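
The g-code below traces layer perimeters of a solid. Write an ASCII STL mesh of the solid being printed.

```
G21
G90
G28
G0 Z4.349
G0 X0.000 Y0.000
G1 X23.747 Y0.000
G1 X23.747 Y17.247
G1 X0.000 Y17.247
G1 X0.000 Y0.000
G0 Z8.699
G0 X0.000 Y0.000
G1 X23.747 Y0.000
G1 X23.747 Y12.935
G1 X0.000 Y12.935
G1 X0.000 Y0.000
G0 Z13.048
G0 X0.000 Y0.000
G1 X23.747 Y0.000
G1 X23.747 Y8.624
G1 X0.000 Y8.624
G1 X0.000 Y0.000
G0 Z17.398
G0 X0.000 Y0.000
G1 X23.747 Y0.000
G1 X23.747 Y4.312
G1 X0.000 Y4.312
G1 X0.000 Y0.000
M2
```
solid part
  facet normal 0.0000 0.0000 -1.0000
    outer loop
      vertex 23.747 21.559 0.000
      vertex 23.747 0.000 0.000
      vertex 0.000 0.000 0.000
    endloop
  endfacet
  facet normal 0.0000 0.0000 -1.0000
    outer loop
      vertex 0.000 21.559 0.000
      vertex 23.747 21.559 0.000
      vertex 0.000 0.000 0.000
    endloop
  endfacet
  facet normal 0.0000 -1.0000 0.0000
    outer loop
      vertex 0.000 0.000 0.000
      vertex 23.747 0.000 0.000
      vertex 23.747 0.000 21.747
    endloop
  endfacet
  facet normal 0.0000 -1.0000 0.0000
    outer loop
      vertex 0.000 0.000 0.000
      vertex 23.747 0.000 21.747
      vertex 0.000 0.000 21.747
    endloop
  endfacet
  facet normal 0.0000 0.7102 0.7040
    outer loop
      vertex 0.000 0.000 21.747
      vertex 23.747 0.000 21.747
      vertex 23.747 21.559 0.000
    endloop
  endfacet
  facet normal 0.0000 0.7102 0.7040
    outer loop
      vertex 0.000 0.000 21.747
      vertex 23.747 21.559 0.000
      vertex 0.000 21.559 0.000
    endloop
  endfacet
  facet normal -1.0000 0.0000 0.0000
    outer loop
      vertex 0.000 0.000 21.747
      vertex 0.000 21.559 0.000
      vertex 0.000 0.000 0.000
    endloop
  endfacet
  facet normal 1.0000 0.0000 0.0000
    outer loop
      vertex 23.747 0.000 0.000
      vertex 23.747 21.559 0.000
      vertex 23.747 0.000 21.747
    endloop
  endfacet
endsolid part

The G0 Z moves step by Δz≈4.349 mm. The G1 loops shrink linearly with z, so the solid tapers from its base footprint up to z≈21.7. Closing with a flat bottom cap and the tapered top and triangulating gives 8 facets — a wedge (ramp): 23.7 × 21.6 mm base, rising to 21.7 mm along the y=0 edge and sloping linearly to z=0 at y=21.6.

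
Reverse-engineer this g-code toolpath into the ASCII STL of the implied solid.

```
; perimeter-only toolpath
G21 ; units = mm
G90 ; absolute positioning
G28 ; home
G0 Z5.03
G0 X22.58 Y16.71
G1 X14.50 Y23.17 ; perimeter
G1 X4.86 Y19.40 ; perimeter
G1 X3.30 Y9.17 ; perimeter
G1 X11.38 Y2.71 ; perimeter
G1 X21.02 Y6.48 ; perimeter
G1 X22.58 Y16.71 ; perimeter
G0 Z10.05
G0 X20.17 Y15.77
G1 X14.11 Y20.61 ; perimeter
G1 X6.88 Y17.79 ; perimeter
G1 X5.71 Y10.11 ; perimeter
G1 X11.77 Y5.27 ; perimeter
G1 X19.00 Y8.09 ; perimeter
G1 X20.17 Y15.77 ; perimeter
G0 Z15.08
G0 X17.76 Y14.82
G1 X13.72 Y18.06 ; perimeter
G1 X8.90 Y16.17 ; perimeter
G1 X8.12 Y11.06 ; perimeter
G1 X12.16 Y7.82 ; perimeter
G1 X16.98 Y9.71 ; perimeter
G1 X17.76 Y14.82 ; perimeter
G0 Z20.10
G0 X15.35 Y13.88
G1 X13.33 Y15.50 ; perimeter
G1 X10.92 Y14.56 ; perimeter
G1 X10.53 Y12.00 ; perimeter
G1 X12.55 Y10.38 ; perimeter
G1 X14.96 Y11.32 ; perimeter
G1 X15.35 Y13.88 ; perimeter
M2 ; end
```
solid part
  facet normal 0.0000 0.0000 -1.0000
    outer loop
      vertex 2.84 21.02 0.00
      vertex 14.89 25.73 0.00
      vertex 24.99 17.65 0.00
    endloop
  endfacet
  facet normal 0.0000 0.0000 -1.0000
    outer loop
      vertex 0.89 8.23 0.00
      vertex 2.84 21.02 0.00
      vertex 24.99 17.65 0.00
    endloop
  endfacet
  facet normal 0.0000 0.0000 -1.0000
    outer loop
      vertex 10.99 0.15 0.00
      vertex 0.89 8.23 0.00
      vertex 24.99 17.65 0.00
    endloop
  endfacet
  facet normal 0.0000 0.0000 -1.0000
    outer loop
      vertex 23.04 4.86 0.00
      vertex 10.99 0.15 0.00
      vertex 24.99 17.65 0.00
    endloop
  endfacet
  facet normal 0.5705 0.7132 0.4072
    outer loop
      vertex 24.99 17.65 0.00
      vertex 14.89 25.73 0.00
      vertex 12.94 12.94 25.13
    endloop
  endfacet
  facet normal -0.3325 0.8507 0.4072
    outer loop
      vertex 14.89 25.73 0.00
      vertex 2.84 21.02 0.00
      vertex 12.94 12.94 25.13
    endloop
  endfacet
  facet normal -0.9029 0.1377 0.4072
    outer loop
      vertex 2.84 21.02 0.00
      vertex 0.89 8.23 0.00
      vertex 12.94 12.94 25.13
    endloop
  endfacet
  facet normal -0.5705 -0.7132 0.4072
    outer loop
      vertex 0.89 8.23 0.00
      vertex 10.99 0.15 0.00
      vertex 12.94 12.94 25.13
    endloop
  endfacet
  facet normal 0.3325 -0.8507 0.4072
    outer loop
      vertex 10.99 0.15 0.00
      vertex 23.04 4.86 0.00
      vertex 12.94 12.94 25.13
    endloop
  endfacet
  facet normal 0.9029 -0.1377 0.4072
    outer loop
      vertex 23.04 4.86 0.00
      vertex 24.99 17.65 0.00
      vertex 12.94 12.94 25.13
    endloop
  endfacet
endsolid part

The G0 Z moves step by Δz≈5.03 mm. The G1 loops shrink linearly with z, so the solid tapers from its base footprint up to z≈25.1. Closing with a flat bottom cap and the tapered top and triangulating gives 10 facets — a regular 6-sided pyramid, base circumscribed radius ≈ 12.9 mm, apex at z ≈ 25.1 mm.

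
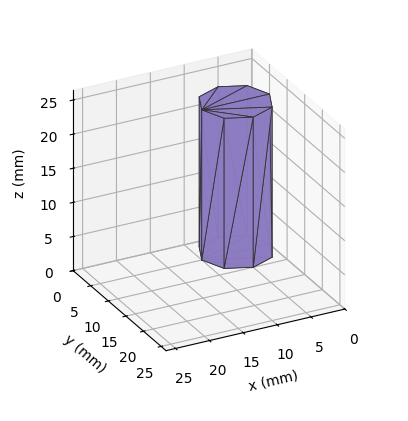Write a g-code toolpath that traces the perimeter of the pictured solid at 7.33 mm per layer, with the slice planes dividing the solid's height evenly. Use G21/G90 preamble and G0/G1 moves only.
Reading the render: the shape is a regular 8-sided prism (a cylinder approximated with 8 flat sides), circumscribed radius ≈ 5 mm, height ≈ 22 mm (dimensions read to the nearest mm from the axis ticks). For the g-code, the solid's height is divided into equal slices at the stated Δz and each level perimeter traced with G1 moves after a G0 lift.

; perimeter-only toolpath
G21 ; units = mm
G90 ; absolute positioning
G28 ; home
; layer 1
G0 Z7.33
G0 X10.00 Y5.00
G1 X8.54 Y8.54
G1 X5.00 Y10.00
G1 X1.46 Y8.54
G1 X0.00 Y5.00
G1 X1.46 Y1.46
G1 X5.00 Y0.00
G1 X8.54 Y1.46
G1 X10.00 Y5.00
; layer 2
G0 Z14.67
G0 X10.00 Y5.00
G1 X8.54 Y8.54
G1 X5.00 Y10.00
G1 X1.46 Y8.54
G1 X0.00 Y5.00
G1 X1.46 Y1.46
G1 X5.00 Y0.00
G1 X8.54 Y1.46
G1 X10.00 Y5.00
; layer 3
G0 Z22.00
G0 X10.00 Y5.00
G1 X8.54 Y8.54
G1 X5.00 Y10.00
G1 X1.46 Y8.54
G1 X0.00 Y5.00
G1 X1.46 Y1.46
G1 X5.00 Y0.00
G1 X8.54 Y1.46
G1 X10.00 Y5.00
M2 ; end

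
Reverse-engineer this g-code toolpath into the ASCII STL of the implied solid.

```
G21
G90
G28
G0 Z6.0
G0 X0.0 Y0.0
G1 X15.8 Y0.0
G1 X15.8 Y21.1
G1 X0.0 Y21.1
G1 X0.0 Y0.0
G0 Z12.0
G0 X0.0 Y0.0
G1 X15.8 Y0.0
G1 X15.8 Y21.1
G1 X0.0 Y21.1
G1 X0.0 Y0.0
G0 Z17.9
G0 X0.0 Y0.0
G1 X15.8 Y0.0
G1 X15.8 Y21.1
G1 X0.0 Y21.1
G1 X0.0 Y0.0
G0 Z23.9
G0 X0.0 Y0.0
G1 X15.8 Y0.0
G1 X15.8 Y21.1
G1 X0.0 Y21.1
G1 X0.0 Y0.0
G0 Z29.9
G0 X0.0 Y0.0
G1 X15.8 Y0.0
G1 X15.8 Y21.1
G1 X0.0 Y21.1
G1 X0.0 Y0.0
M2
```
solid part
  facet normal 0.0000 0.0000 -1.0000
    outer loop
      vertex 15.8 21.1 0.0
      vertex 15.8 0.0 0.0
      vertex 0.0 0.0 0.0
    endloop
  endfacet
  facet normal 0.0000 0.0000 -1.0000
    outer loop
      vertex 0.0 21.1 0.0
      vertex 15.8 21.1 0.0
      vertex 0.0 0.0 0.0
    endloop
  endfacet
  facet normal 0.0000 0.0000 1.0000
    outer loop
      vertex 0.0 0.0 29.9
      vertex 15.8 0.0 29.9
      vertex 15.8 21.1 29.9
    endloop
  endfacet
  facet normal 0.0000 0.0000 1.0000
    outer loop
      vertex 0.0 0.0 29.9
      vertex 15.8 21.1 29.9
      vertex 0.0 21.1 29.9
    endloop
  endfacet
  facet normal 0.0000 -1.0000 0.0000
    outer loop
      vertex 0.0 0.0 0.0
      vertex 15.8 0.0 0.0
      vertex 15.8 0.0 29.9
    endloop
  endfacet
  facet normal 0.0000 -1.0000 0.0000
    outer loop
      vertex 0.0 0.0 0.0
      vertex 15.8 0.0 29.9
      vertex 0.0 0.0 29.9
    endloop
  endfacet
  facet normal 0.0000 1.0000 0.0000
    outer loop
      vertex 15.8 21.1 29.9
      vertex 15.8 21.1 0.0
      vertex 0.0 21.1 0.0
    endloop
  endfacet
  facet normal 0.0000 1.0000 0.0000
    outer loop
      vertex 0.0 21.1 29.9
      vertex 15.8 21.1 29.9
      vertex 0.0 21.1 0.0
    endloop
  endfacet
  facet normal -1.0000 0.0000 0.0000
    outer loop
      vertex 0.0 21.1 29.9
      vertex 0.0 21.1 0.0
      vertex 0.0 0.0 0.0
    endloop
  endfacet
  facet normal -1.0000 0.0000 0.0000
    outer loop
      vertex 0.0 0.0 29.9
      vertex 0.0 21.1 29.9
      vertex 0.0 0.0 0.0
    endloop
  endfacet
  facet normal 1.0000 0.0000 0.0000
    outer loop
      vertex 15.8 0.0 0.0
      vertex 15.8 21.1 0.0
      vertex 15.8 21.1 29.9
    endloop
  endfacet
  facet normal 1.0000 0.0000 0.0000
    outer loop
      vertex 15.8 0.0 0.0
      vertex 15.8 21.1 29.9
      vertex 15.8 0.0 29.9
    endloop
  endfacet
endsolid part

The G0 Z moves step by Δz≈6.0 mm. Every layer's G1 loop is the same polygon, so the solid is a straight extrusion of it from z=0 to z≈29.9. Closing with flat bottom and top caps and triangulating gives 12 facets — a rectangular box, roughly 15.8 × 21.1 mm footprint and 29.9 mm tall.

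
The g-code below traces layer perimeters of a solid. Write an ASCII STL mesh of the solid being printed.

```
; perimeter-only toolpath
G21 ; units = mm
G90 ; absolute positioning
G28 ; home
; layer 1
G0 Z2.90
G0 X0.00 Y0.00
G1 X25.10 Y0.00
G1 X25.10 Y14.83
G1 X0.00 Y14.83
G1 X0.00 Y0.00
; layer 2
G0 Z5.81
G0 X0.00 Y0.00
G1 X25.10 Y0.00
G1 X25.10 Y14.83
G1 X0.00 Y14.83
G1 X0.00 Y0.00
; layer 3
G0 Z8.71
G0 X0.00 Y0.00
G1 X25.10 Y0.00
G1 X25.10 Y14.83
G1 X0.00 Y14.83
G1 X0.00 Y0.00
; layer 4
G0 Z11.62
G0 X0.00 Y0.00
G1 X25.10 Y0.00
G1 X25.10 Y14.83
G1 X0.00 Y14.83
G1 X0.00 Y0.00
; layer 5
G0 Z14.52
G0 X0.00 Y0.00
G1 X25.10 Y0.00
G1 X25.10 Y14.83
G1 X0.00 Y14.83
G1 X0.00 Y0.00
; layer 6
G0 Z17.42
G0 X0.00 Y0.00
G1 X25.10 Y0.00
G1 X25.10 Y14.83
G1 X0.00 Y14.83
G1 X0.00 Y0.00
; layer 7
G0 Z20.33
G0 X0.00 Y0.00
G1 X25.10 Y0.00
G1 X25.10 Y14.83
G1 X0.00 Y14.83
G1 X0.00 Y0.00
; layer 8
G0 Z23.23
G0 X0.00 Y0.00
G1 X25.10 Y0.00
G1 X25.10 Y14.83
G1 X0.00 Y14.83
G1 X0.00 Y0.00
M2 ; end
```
solid part
  facet normal 0.0000 0.0000 -1.0000
    outer loop
      vertex 25.10 14.83 0.00
      vertex 25.10 0.00 0.00
      vertex 0.00 0.00 0.00
    endloop
  endfacet
  facet normal 0.0000 0.0000 -1.0000
    outer loop
      vertex 0.00 14.83 0.00
      vertex 25.10 14.83 0.00
      vertex 0.00 0.00 0.00
    endloop
  endfacet
  facet normal 0.0000 0.0000 1.0000
    outer loop
      vertex 0.00 0.00 23.23
      vertex 25.10 0.00 23.23
      vertex 25.10 14.83 23.23
    endloop
  endfacet
  facet normal 0.0000 0.0000 1.0000
    outer loop
      vertex 0.00 0.00 23.23
      vertex 25.10 14.83 23.23
      vertex 0.00 14.83 23.23
    endloop
  endfacet
  facet normal 0.0000 -1.0000 0.0000
    outer loop
      vertex 0.00 0.00 0.00
      vertex 25.10 0.00 0.00
      vertex 25.10 0.00 23.23
    endloop
  endfacet
  facet normal 0.0000 -1.0000 0.0000
    outer loop
      vertex 0.00 0.00 0.00
      vertex 25.10 0.00 23.23
      vertex 0.00 0.00 23.23
    endloop
  endfacet
  facet normal 0.0000 1.0000 0.0000
    outer loop
      vertex 25.10 14.83 23.23
      vertex 25.10 14.83 0.00
      vertex 0.00 14.83 0.00
    endloop
  endfacet
  facet normal 0.0000 1.0000 0.0000
    outer loop
      vertex 0.00 14.83 23.23
      vertex 25.10 14.83 23.23
      vertex 0.00 14.83 0.00
    endloop
  endfacet
  facet normal -1.0000 0.0000 0.0000
    outer loop
      vertex 0.00 14.83 23.23
      vertex 0.00 14.83 0.00
      vertex 0.00 0.00 0.00
    endloop
  endfacet
  facet normal -1.0000 0.0000 0.0000
    outer loop
      vertex 0.00 0.00 23.23
      vertex 0.00 14.83 23.23
      vertex 0.00 0.00 0.00
    endloop
  endfacet
  facet normal 1.0000 0.0000 0.0000
    outer loop
      vertex 25.10 0.00 0.00
      vertex 25.10 14.83 0.00
      vertex 25.10 14.83 23.23
    endloop
  endfacet
  facet normal 1.0000 0.0000 0.0000
    outer loop
      vertex 25.10 0.00 0.00
      vertex 25.10 14.83 23.23
      vertex 25.10 0.00 23.23
    endloop
  endfacet
endsolid part

The G0 Z moves step by Δz≈2.90 mm. Every layer's G1 loop is the same polygon, so the solid is a straight extrusion of it from z=0 to z≈23.2. Closing with flat bottom and top caps and triangulating gives 12 facets — a rectangular box, roughly 25.1 × 14.8 mm footprint and 23.2 mm tall.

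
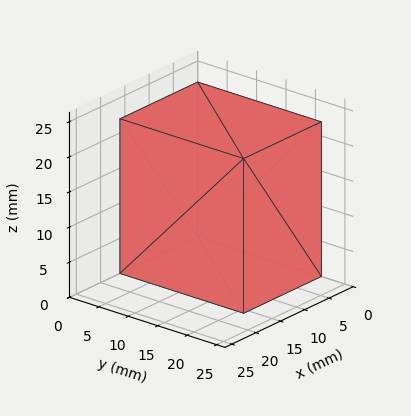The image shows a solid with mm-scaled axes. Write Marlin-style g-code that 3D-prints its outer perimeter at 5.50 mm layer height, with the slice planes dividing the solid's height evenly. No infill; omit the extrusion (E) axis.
Reading the render: the shape is a rectangular box, roughly 16 × 21 mm footprint and 22 mm tall (dimensions read to the nearest mm from the axis ticks). For the g-code, the solid's height is divided into equal slices at the stated Δz and each level perimeter traced with G1 moves after a G0 lift.

; perimeter-only toolpath
G21 ; units = mm
G90 ; absolute positioning
G28 ; home
; layer 1
G0 Z5.50
G0 X0.00 Y0.00
G1 X16.00 Y0.00
G1 X16.00 Y21.00
G1 X0.00 Y21.00
G1 X0.00 Y0.00
; layer 2
G0 Z11.00
G0 X0.00 Y0.00
G1 X16.00 Y0.00
G1 X16.00 Y21.00
G1 X0.00 Y21.00
G1 X0.00 Y0.00
; layer 3
G0 Z16.50
G0 X0.00 Y0.00
G1 X16.00 Y0.00
G1 X16.00 Y21.00
G1 X0.00 Y21.00
G1 X0.00 Y0.00
; layer 4
G0 Z22.00
G0 X0.00 Y0.00
G1 X16.00 Y0.00
G1 X16.00 Y21.00
G1 X0.00 Y21.00
G1 X0.00 Y0.00
M2 ; end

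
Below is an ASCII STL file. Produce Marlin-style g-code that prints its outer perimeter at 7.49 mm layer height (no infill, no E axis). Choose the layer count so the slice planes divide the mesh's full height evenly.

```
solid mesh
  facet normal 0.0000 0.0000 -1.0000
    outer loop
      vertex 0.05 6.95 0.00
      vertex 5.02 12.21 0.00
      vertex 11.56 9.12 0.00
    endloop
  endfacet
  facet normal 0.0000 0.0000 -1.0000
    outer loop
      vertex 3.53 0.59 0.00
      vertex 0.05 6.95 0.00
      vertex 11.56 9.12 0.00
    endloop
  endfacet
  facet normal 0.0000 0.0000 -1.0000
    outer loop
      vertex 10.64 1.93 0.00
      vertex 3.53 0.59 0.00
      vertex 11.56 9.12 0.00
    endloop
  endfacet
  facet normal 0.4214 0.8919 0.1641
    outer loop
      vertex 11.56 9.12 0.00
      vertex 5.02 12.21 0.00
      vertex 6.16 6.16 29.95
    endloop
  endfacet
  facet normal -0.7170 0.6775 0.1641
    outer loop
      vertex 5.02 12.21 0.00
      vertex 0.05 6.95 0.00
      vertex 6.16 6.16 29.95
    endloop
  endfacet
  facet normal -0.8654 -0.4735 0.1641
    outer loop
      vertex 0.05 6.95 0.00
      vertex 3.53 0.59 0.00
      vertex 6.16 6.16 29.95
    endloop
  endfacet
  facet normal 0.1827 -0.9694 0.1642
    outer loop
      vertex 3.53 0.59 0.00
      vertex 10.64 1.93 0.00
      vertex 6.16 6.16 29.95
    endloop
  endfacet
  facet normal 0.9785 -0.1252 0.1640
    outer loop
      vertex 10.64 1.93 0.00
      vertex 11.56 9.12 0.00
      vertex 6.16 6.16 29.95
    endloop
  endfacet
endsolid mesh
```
; perimeter-only toolpath
G21 ; units = mm
G90 ; absolute positioning
G28 ; home
; layer 1
G0 Z7.49
G0 X10.21 Y8.38
G1 X5.30 Y10.70
G1 X1.58 Y6.75
G1 X4.19 Y1.98
G1 X9.52 Y2.99
G1 X10.21 Y8.38
; layer 2
G0 Z14.97
G0 X8.86 Y7.64
G1 X5.59 Y9.19
G1 X3.10 Y6.55
G1 X4.84 Y3.38
G1 X8.40 Y4.04
G1 X8.86 Y7.64
; layer 3
G0 Z22.46
G0 X7.51 Y6.90
G1 X5.88 Y7.67
G1 X4.63 Y6.36
G1 X5.50 Y4.77
G1 X7.28 Y5.10
G1 X7.51 Y6.90
M2 ; end

The solid is a regular 5-sided pyramid, base circumscribed radius ≈ 6.16 mm, apex at z ≈ 29.9 mm. Slicing at Δz = 7.49 mm — 4 equal slices spanning the solid's height, so layer i sits at z = i·h/4 — gives 3 non-empty perimeters. Each is a 5-segment closed polygon; G0 lifts to the layer z and rapids to the start vertex, then G1 traces the edges. The cross-section shrinks linearly with z (the slice at the apex is degenerate and omitted).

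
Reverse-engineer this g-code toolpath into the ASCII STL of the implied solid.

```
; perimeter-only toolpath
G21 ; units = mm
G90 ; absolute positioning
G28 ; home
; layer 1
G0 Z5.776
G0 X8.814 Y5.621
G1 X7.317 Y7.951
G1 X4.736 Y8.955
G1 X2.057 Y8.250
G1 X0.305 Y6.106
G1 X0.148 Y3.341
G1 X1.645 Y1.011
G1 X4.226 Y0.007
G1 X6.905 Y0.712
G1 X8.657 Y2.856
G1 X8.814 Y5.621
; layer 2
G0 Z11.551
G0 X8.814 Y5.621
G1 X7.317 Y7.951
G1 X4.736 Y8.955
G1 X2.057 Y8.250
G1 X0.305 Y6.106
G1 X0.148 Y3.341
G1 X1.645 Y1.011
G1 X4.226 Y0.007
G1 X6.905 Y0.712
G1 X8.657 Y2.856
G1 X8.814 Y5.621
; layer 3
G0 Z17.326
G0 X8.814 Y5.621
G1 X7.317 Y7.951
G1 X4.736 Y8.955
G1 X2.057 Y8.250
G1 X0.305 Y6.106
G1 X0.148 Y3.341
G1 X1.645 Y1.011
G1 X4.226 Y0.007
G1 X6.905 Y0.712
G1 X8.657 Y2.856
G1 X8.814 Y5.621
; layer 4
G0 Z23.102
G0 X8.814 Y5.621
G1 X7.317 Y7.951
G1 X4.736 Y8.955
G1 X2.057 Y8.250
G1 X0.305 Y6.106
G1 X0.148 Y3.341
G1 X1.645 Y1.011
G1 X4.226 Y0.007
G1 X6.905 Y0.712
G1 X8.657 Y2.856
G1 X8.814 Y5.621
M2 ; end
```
solid part
  facet normal 0.0000 0.0000 -1.0000
    outer loop
      vertex 4.736 8.955 0.000
      vertex 7.317 7.951 0.000
      vertex 8.814 5.621 0.000
    endloop
  endfacet
  facet normal 0.0000 0.0000 -1.0000
    outer loop
      vertex 2.057 8.250 0.000
      vertex 4.736 8.955 0.000
      vertex 8.814 5.621 0.000
    endloop
  endfacet
  facet normal 0.0000 0.0000 -1.0000
    outer loop
      vertex 0.305 6.106 0.000
      vertex 2.057 8.250 0.000
      vertex 8.814 5.621 0.000
    endloop
  endfacet
  facet normal 0.0000 0.0000 -1.0000
    outer loop
      vertex 0.148 3.341 0.000
      vertex 0.305 6.106 0.000
      vertex 8.814 5.621 0.000
    endloop
  endfacet
  facet normal 0.0000 0.0000 -1.0000
    outer loop
      vertex 1.645 1.011 0.000
      vertex 0.148 3.341 0.000
      vertex 8.814 5.621 0.000
    endloop
  endfacet
  facet normal 0.0000 0.0000 -1.0000
    outer loop
      vertex 4.226 0.007 0.000
      vertex 1.645 1.011 0.000
      vertex 8.814 5.621 0.000
    endloop
  endfacet
  facet normal 0.0000 0.0000 -1.0000
    outer loop
      vertex 6.905 0.712 0.000
      vertex 4.226 0.007 0.000
      vertex 8.814 5.621 0.000
    endloop
  endfacet
  facet normal 0.0000 0.0000 -1.0000
    outer loop
      vertex 8.657 2.856 0.000
      vertex 6.905 0.712 0.000
      vertex 8.814 5.621 0.000
    endloop
  endfacet
  facet normal 0.0000 0.0000 1.0000
    outer loop
      vertex 8.814 5.621 23.102
      vertex 7.317 7.951 23.102
      vertex 4.736 8.955 23.102
    endloop
  endfacet
  facet normal 0.0000 0.0000 1.0000
    outer loop
      vertex 8.814 5.621 23.102
      vertex 4.736 8.955 23.102
      vertex 2.057 8.250 23.102
    endloop
  endfacet
  facet normal 0.0000 0.0000 1.0000
    outer loop
      vertex 8.814 5.621 23.102
      vertex 2.057 8.250 23.102
      vertex 0.305 6.106 23.102
    endloop
  endfacet
  facet normal 0.0000 0.0000 1.0000
    outer loop
      vertex 8.814 5.621 23.102
      vertex 0.305 6.106 23.102
      vertex 0.148 3.341 23.102
    endloop
  endfacet
  facet normal 0.0000 0.0000 1.0000
    outer loop
      vertex 8.814 5.621 23.102
      vertex 0.148 3.341 23.102
      vertex 1.645 1.011 23.102
    endloop
  endfacet
  facet normal 0.0000 0.0000 1.0000
    outer loop
      vertex 8.814 5.621 23.102
      vertex 1.645 1.011 23.102
      vertex 4.226 0.007 23.102
    endloop
  endfacet
  facet normal 0.0000 0.0000 1.0000
    outer loop
      vertex 8.814 5.621 23.102
      vertex 4.226 0.007 23.102
      vertex 6.905 0.712 23.102
    endloop
  endfacet
  facet normal 0.0000 0.0000 1.0000
    outer loop
      vertex 8.814 5.621 23.102
      vertex 6.905 0.712 23.102
      vertex 8.657 2.856 23.102
    endloop
  endfacet
  facet normal 0.8413 0.5405 0.0000
    outer loop
      vertex 8.814 5.621 0.000
      vertex 7.317 7.951 0.000
      vertex 7.317 7.951 23.102
    endloop
  endfacet
  facet normal 0.8413 0.5405 0.0000
    outer loop
      vertex 8.814 5.621 0.000
      vertex 7.317 7.951 23.102
      vertex 8.814 5.621 23.102
    endloop
  endfacet
  facet normal 0.3625 0.9320 0.0000
    outer loop
      vertex 7.317 7.951 0.000
      vertex 4.736 8.955 0.000
      vertex 4.736 8.955 23.102
    endloop
  endfacet
  facet normal 0.3625 0.9320 0.0000
    outer loop
      vertex 7.317 7.951 0.000
      vertex 4.736 8.955 23.102
      vertex 7.317 7.951 23.102
    endloop
  endfacet
  facet normal -0.2545 0.9671 0.0000
    outer loop
      vertex 4.736 8.955 0.000
      vertex 2.057 8.250 0.000
      vertex 2.057 8.250 23.102
    endloop
  endfacet
  facet normal -0.2545 0.9671 0.0000
    outer loop
      vertex 4.736 8.955 0.000
      vertex 2.057 8.250 23.102
      vertex 4.736 8.955 23.102
    endloop
  endfacet
  facet normal -0.7743 0.6328 0.0000
    outer loop
      vertex 2.057 8.250 0.000
      vertex 0.305 6.106 0.000
      vertex 0.305 6.106 23.102
    endloop
  endfacet
  facet normal -0.7743 0.6328 0.0000
    outer loop
      vertex 2.057 8.250 0.000
      vertex 0.305 6.106 23.102
      vertex 2.057 8.250 23.102
    endloop
  endfacet
  facet normal -0.9984 0.0567 0.0000
    outer loop
      vertex 0.305 6.106 0.000
      vertex 0.148 3.341 0.000
      vertex 0.148 3.341 23.102
    endloop
  endfacet
  facet normal -0.9984 0.0567 0.0000
    outer loop
      vertex 0.305 6.106 0.000
      vertex 0.148 3.341 23.102
      vertex 0.305 6.106 23.102
    endloop
  endfacet
  facet normal -0.8413 -0.5405 0.0000
    outer loop
      vertex 0.148 3.341 0.000
      vertex 1.645 1.011 0.000
      vertex 1.645 1.011 23.102
    endloop
  endfacet
  facet normal -0.8413 -0.5405 0.0000
    outer loop
      vertex 0.148 3.341 0.000
      vertex 1.645 1.011 23.102
      vertex 0.148 3.341 23.102
    endloop
  endfacet
  facet normal -0.3625 -0.9320 0.0000
    outer loop
      vertex 1.645 1.011 0.000
      vertex 4.226 0.007 0.000
      vertex 4.226 0.007 23.102
    endloop
  endfacet
  facet normal -0.3625 -0.9320 0.0000
    outer loop
      vertex 1.645 1.011 0.000
      vertex 4.226 0.007 23.102
      vertex 1.645 1.011 23.102
    endloop
  endfacet
  facet normal 0.2545 -0.9671 0.0000
    outer loop
      vertex 4.226 0.007 0.000
      vertex 6.905 0.712 0.000
      vertex 6.905 0.712 23.102
    endloop
  endfacet
  facet normal 0.2545 -0.9671 0.0000
    outer loop
      vertex 4.226 0.007 0.000
      vertex 6.905 0.712 23.102
      vertex 4.226 0.007 23.102
    endloop
  endfacet
  facet normal 0.7743 -0.6328 0.0000
    outer loop
      vertex 6.905 0.712 0.000
      vertex 8.657 2.856 0.000
      vertex 8.657 2.856 23.102
    endloop
  endfacet
  facet normal 0.7743 -0.6328 0.0000
    outer loop
      vertex 6.905 0.712 0.000
      vertex 8.657 2.856 23.102
      vertex 6.905 0.712 23.102
    endloop
  endfacet
  facet normal 0.9984 -0.0567 0.0000
    outer loop
      vertex 8.657 2.856 0.000
      vertex 8.814 5.621 0.000
      vertex 8.814 5.621 23.102
    endloop
  endfacet
  facet normal 0.9984 -0.0567 0.0000
    outer loop
      vertex 8.657 2.856 0.000
      vertex 8.814 5.621 23.102
      vertex 8.657 2.856 23.102
    endloop
  endfacet
endsolid part

The G0 Z moves step by Δz≈5.776 mm. Every layer's G1 loop is the same polygon, so the solid is a straight extrusion of it from z=0 to z≈23.1. Closing with flat bottom and top caps and triangulating gives 36 facets — a regular 10-sided prism (a cylinder approximated with 10 flat sides), circumscribed radius ≈ 4.48 mm, height ≈ 23.1 mm.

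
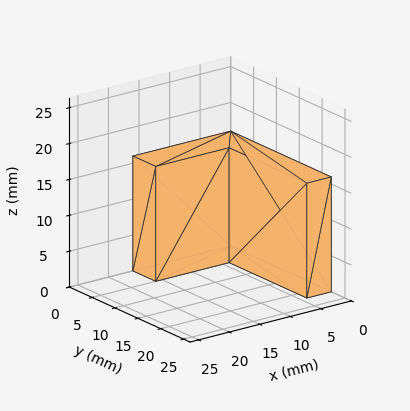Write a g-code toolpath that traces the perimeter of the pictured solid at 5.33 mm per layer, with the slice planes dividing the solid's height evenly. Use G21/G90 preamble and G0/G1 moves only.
Reading the render: the shape is an L-shaped prism: outer 16 × 22 mm, arm thicknesses ≈ 5 mm (horizontal) and 4 mm (vertical), extruded 16 mm in z (dimensions read to the nearest mm from the axis ticks). For the g-code, the solid's height is divided into equal slices at the stated Δz and each level perimeter traced with G1 moves after a G0 lift.

; perimeter-only toolpath
G21 ; units = mm
G90 ; absolute positioning
G28 ; home
; layer 1
G0 Z5.33
G0 X0.00 Y0.00
G1 X16.00 Y0.00
G1 X16.00 Y5.00
G1 X4.00 Y5.00
G1 X4.00 Y22.00
G1 X0.00 Y22.00
G1 X0.00 Y0.00
; layer 2
G0 Z10.67
G0 X0.00 Y0.00
G1 X16.00 Y0.00
G1 X16.00 Y5.00
G1 X4.00 Y5.00
G1 X4.00 Y22.00
G1 X0.00 Y22.00
G1 X0.00 Y0.00
; layer 3
G0 Z16.00
G0 X0.00 Y0.00
G1 X16.00 Y0.00
G1 X16.00 Y5.00
G1 X4.00 Y5.00
G1 X4.00 Y22.00
G1 X0.00 Y22.00
G1 X0.00 Y0.00
M2 ; end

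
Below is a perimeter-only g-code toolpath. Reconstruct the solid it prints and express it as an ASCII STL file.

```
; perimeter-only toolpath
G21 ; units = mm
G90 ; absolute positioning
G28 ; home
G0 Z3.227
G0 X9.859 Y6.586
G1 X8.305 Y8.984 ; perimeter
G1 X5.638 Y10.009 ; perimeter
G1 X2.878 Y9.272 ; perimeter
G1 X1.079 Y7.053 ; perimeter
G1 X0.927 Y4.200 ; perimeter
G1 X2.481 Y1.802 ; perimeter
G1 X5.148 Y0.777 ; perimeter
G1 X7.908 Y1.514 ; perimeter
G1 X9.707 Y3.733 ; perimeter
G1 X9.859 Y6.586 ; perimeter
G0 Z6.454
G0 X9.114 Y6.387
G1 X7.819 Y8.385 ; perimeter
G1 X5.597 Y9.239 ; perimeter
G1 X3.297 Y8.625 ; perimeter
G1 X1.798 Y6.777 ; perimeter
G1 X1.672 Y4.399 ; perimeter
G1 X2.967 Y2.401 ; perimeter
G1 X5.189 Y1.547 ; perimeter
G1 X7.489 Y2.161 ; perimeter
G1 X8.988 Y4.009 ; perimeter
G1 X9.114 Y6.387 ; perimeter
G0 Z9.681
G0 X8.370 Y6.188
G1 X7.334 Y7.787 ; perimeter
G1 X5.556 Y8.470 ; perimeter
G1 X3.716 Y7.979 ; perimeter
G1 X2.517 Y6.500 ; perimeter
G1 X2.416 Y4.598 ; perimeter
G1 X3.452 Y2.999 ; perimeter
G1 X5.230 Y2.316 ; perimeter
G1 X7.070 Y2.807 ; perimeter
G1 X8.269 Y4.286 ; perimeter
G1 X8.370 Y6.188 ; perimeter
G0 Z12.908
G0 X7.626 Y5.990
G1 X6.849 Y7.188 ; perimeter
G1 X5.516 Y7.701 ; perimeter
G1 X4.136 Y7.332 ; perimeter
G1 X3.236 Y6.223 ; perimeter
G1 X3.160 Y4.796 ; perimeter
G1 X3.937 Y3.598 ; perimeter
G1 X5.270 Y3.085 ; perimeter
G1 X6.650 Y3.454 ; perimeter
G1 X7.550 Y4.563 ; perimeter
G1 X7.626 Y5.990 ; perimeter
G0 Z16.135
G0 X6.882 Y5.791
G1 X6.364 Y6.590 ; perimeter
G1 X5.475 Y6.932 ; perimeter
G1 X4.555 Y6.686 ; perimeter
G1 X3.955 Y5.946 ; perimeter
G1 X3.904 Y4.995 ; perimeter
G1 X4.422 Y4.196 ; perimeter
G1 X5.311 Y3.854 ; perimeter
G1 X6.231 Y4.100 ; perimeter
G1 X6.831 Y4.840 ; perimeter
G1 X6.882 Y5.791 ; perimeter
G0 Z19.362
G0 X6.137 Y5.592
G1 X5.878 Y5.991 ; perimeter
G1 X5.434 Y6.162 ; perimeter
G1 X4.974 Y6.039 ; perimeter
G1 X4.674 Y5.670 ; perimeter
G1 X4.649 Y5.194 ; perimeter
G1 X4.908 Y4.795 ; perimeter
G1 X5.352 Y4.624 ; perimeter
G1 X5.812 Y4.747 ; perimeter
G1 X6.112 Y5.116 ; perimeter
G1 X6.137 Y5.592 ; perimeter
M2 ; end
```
solid part
  facet normal 0.0000 0.0000 -1.0000
    outer loop
      vertex 5.679 10.778 0.000
      vertex 8.790 9.582 0.000
      vertex 10.603 6.785 0.000
    endloop
  endfacet
  facet normal 0.0000 0.0000 -1.0000
    outer loop
      vertex 2.459 9.918 0.000
      vertex 5.679 10.778 0.000
      vertex 10.603 6.785 0.000
    endloop
  endfacet
  facet normal 0.0000 0.0000 -1.0000
    outer loop
      vertex 0.360 7.330 0.000
      vertex 2.459 9.918 0.000
      vertex 10.603 6.785 0.000
    endloop
  endfacet
  facet normal 0.0000 0.0000 -1.0000
    outer loop
      vertex 0.183 4.001 0.000
      vertex 0.360 7.330 0.000
      vertex 10.603 6.785 0.000
    endloop
  endfacet
  facet normal 0.0000 0.0000 -1.0000
    outer loop
      vertex 1.996 1.204 0.000
      vertex 0.183 4.001 0.000
      vertex 10.603 6.785 0.000
    endloop
  endfacet
  facet normal 0.0000 0.0000 -1.0000
    outer loop
      vertex 5.107 0.008 0.000
      vertex 1.996 1.204 0.000
      vertex 10.603 6.785 0.000
    endloop
  endfacet
  facet normal 0.0000 0.0000 -1.0000
    outer loop
      vertex 8.327 0.868 0.000
      vertex 5.107 0.008 0.000
      vertex 10.603 6.785 0.000
    endloop
  endfacet
  facet normal 0.0000 0.0000 -1.0000
    outer loop
      vertex 10.426 3.456 0.000
      vertex 8.327 0.868 0.000
      vertex 10.603 6.785 0.000
    endloop
  endfacet
  facet normal 0.8183 0.5304 0.2214
    outer loop
      vertex 10.603 6.785 0.000
      vertex 8.790 9.582 0.000
      vertex 5.393 5.393 22.589
    endloop
  endfacet
  facet normal 0.3499 0.9102 0.2214
    outer loop
      vertex 8.790 9.582 0.000
      vertex 5.679 10.778 0.000
      vertex 5.393 5.393 22.589
    endloop
  endfacet
  facet normal -0.2516 0.9422 0.2214
    outer loop
      vertex 5.679 10.778 0.000
      vertex 2.459 9.918 0.000
      vertex 5.393 5.393 22.589
    endloop
  endfacet
  facet normal -0.7574 0.6143 0.2214
    outer loop
      vertex 2.459 9.918 0.000
      vertex 0.360 7.330 0.000
      vertex 5.393 5.393 22.589
    endloop
  endfacet
  facet normal -0.9738 0.0518 0.2214
    outer loop
      vertex 0.360 7.330 0.000
      vertex 0.183 4.001 0.000
      vertex 5.393 5.393 22.589
    endloop
  endfacet
  facet normal -0.8183 -0.5304 0.2214
    outer loop
      vertex 0.183 4.001 0.000
      vertex 1.996 1.204 0.000
      vertex 5.393 5.393 22.589
    endloop
  endfacet
  facet normal -0.3499 -0.9102 0.2214
    outer loop
      vertex 1.996 1.204 0.000
      vertex 5.107 0.008 0.000
      vertex 5.393 5.393 22.589
    endloop
  endfacet
  facet normal 0.2516 -0.9422 0.2214
    outer loop
      vertex 5.107 0.008 0.000
      vertex 8.327 0.868 0.000
      vertex 5.393 5.393 22.589
    endloop
  endfacet
  facet normal 0.7574 -0.6143 0.2214
    outer loop
      vertex 8.327 0.868 0.000
      vertex 10.426 3.456 0.000
      vertex 5.393 5.393 22.589
    endloop
  endfacet
  facet normal 0.9738 -0.0518 0.2214
    outer loop
      vertex 10.426 3.456 0.000
      vertex 10.603 6.785 0.000
      vertex 5.393 5.393 22.589
    endloop
  endfacet
endsolid part

The G0 Z moves step by Δz≈3.227 mm. The G1 loops shrink linearly with z, so the solid tapers from its base footprint up to z≈22.6. Closing with a flat bottom cap and the tapered top and triangulating gives 18 facets — a regular 10-sided pyramid, base circumscribed radius ≈ 5.39 mm, apex at z ≈ 22.6 mm.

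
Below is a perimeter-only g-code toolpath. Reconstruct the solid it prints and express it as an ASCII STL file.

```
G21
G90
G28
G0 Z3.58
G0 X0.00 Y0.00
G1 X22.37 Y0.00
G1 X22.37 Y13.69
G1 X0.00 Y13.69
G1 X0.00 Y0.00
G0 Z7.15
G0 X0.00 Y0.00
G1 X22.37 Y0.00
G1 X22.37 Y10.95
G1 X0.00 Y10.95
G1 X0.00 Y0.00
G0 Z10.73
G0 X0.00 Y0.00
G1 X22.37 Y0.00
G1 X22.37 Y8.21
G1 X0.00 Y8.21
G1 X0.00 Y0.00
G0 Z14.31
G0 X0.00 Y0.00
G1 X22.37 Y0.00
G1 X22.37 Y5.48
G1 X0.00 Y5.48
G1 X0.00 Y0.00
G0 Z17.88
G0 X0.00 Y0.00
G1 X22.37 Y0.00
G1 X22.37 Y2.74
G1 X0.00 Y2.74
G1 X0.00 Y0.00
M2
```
solid part
  facet normal 0.0000 0.0000 -1.0000
    outer loop
      vertex 22.37 16.43 0.00
      vertex 22.37 0.00 0.00
      vertex 0.00 0.00 0.00
    endloop
  endfacet
  facet normal 0.0000 0.0000 -1.0000
    outer loop
      vertex 0.00 16.43 0.00
      vertex 22.37 16.43 0.00
      vertex 0.00 0.00 0.00
    endloop
  endfacet
  facet normal 0.0000 -1.0000 0.0000
    outer loop
      vertex 0.00 0.00 0.00
      vertex 22.37 0.00 0.00
      vertex 22.37 0.00 21.46
    endloop
  endfacet
  facet normal 0.0000 -1.0000 0.0000
    outer loop
      vertex 0.00 0.00 0.00
      vertex 22.37 0.00 21.46
      vertex 0.00 0.00 21.46
    endloop
  endfacet
  facet normal 0.0000 0.7940 0.6079
    outer loop
      vertex 0.00 0.00 21.46
      vertex 22.37 0.00 21.46
      vertex 22.37 16.43 0.00
    endloop
  endfacet
  facet normal 0.0000 0.7940 0.6079
    outer loop
      vertex 0.00 0.00 21.46
      vertex 22.37 16.43 0.00
      vertex 0.00 16.43 0.00
    endloop
  endfacet
  facet normal -1.0000 0.0000 0.0000
    outer loop
      vertex 0.00 0.00 21.46
      vertex 0.00 16.43 0.00
      vertex 0.00 0.00 0.00
    endloop
  endfacet
  facet normal 1.0000 0.0000 0.0000
    outer loop
      vertex 22.37 0.00 0.00
      vertex 22.37 16.43 0.00
      vertex 22.37 0.00 21.46
    endloop
  endfacet
endsolid part

The G0 Z moves step by Δz≈3.58 mm. The G1 loops shrink linearly with z, so the solid tapers from its base footprint up to z≈21.5. Closing with a flat bottom cap and the tapered top and triangulating gives 8 facets — a wedge (ramp): 22.4 × 16.4 mm base, rising to 21.5 mm along the y=0 edge and sloping linearly to z=0 at y=16.4.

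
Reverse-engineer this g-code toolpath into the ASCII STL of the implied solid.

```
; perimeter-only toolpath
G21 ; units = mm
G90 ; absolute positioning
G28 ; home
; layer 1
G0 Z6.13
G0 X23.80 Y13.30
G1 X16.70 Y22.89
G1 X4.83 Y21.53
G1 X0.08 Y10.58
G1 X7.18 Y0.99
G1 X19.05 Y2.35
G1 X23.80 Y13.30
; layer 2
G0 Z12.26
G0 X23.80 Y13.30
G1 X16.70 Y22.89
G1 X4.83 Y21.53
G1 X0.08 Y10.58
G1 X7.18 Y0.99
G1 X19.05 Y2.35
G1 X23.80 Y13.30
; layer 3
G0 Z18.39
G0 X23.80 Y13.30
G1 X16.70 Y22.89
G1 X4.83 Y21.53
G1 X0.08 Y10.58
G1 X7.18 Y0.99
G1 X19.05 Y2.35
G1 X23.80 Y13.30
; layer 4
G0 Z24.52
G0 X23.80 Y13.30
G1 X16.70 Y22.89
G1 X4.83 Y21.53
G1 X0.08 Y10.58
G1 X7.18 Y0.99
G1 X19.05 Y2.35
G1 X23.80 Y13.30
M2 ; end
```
solid part
  facet normal 0.0000 0.0000 -1.0000
    outer loop
      vertex 4.83 21.53 0.00
      vertex 16.70 22.89 0.00
      vertex 23.80 13.30 0.00
    endloop
  endfacet
  facet normal 0.0000 0.0000 -1.0000
    outer loop
      vertex 0.08 10.58 0.00
      vertex 4.83 21.53 0.00
      vertex 23.80 13.30 0.00
    endloop
  endfacet
  facet normal 0.0000 0.0000 -1.0000
    outer loop
      vertex 7.18 0.99 0.00
      vertex 0.08 10.58 0.00
      vertex 23.80 13.30 0.00
    endloop
  endfacet
  facet normal 0.0000 0.0000 -1.0000
    outer loop
      vertex 19.05 2.35 0.00
      vertex 7.18 0.99 0.00
      vertex 23.80 13.30 0.00
    endloop
  endfacet
  facet normal 0.0000 0.0000 1.0000
    outer loop
      vertex 23.80 13.30 24.52
      vertex 16.70 22.89 24.52
      vertex 4.83 21.53 24.52
    endloop
  endfacet
  facet normal 0.0000 0.0000 1.0000
    outer loop
      vertex 23.80 13.30 24.52
      vertex 4.83 21.53 24.52
      vertex 0.08 10.58 24.52
    endloop
  endfacet
  facet normal 0.0000 0.0000 1.0000
    outer loop
      vertex 23.80 13.30 24.52
      vertex 0.08 10.58 24.52
      vertex 7.18 0.99 24.52
    endloop
  endfacet
  facet normal 0.0000 0.0000 1.0000
    outer loop
      vertex 23.80 13.30 24.52
      vertex 7.18 0.99 24.52
      vertex 19.05 2.35 24.52
    endloop
  endfacet
  facet normal 0.8037 0.5950 0.0000
    outer loop
      vertex 23.80 13.30 0.00
      vertex 16.70 22.89 0.00
      vertex 16.70 22.89 24.52
    endloop
  endfacet
  facet normal 0.8037 0.5950 0.0000
    outer loop
      vertex 23.80 13.30 0.00
      vertex 16.70 22.89 24.52
      vertex 23.80 13.30 24.52
    endloop
  endfacet
  facet normal -0.1138 0.9935 0.0000
    outer loop
      vertex 16.70 22.89 0.00
      vertex 4.83 21.53 0.00
      vertex 4.83 21.53 24.52
    endloop
  endfacet
  facet normal -0.1138 0.9935 0.0000
    outer loop
      vertex 16.70 22.89 0.00
      vertex 4.83 21.53 24.52
      vertex 16.70 22.89 24.52
    endloop
  endfacet
  facet normal -0.9174 0.3980 0.0000
    outer loop
      vertex 4.83 21.53 0.00
      vertex 0.08 10.58 0.00
      vertex 0.08 10.58 24.52
    endloop
  endfacet
  facet normal -0.9174 0.3980 0.0000
    outer loop
      vertex 4.83 21.53 0.00
      vertex 0.08 10.58 24.52
      vertex 4.83 21.53 24.52
    endloop
  endfacet
  facet normal -0.8037 -0.5950 0.0000
    outer loop
      vertex 0.08 10.58 0.00
      vertex 7.18 0.99 0.00
      vertex 7.18 0.99 24.52
    endloop
  endfacet
  facet normal -0.8037 -0.5950 0.0000
    outer loop
      vertex 0.08 10.58 0.00
      vertex 7.18 0.99 24.52
      vertex 0.08 10.58 24.52
    endloop
  endfacet
  facet normal 0.1138 -0.9935 0.0000
    outer loop
      vertex 7.18 0.99 0.00
      vertex 19.05 2.35 0.00
      vertex 19.05 2.35 24.52
    endloop
  endfacet
  facet normal 0.1138 -0.9935 0.0000
    outer loop
      vertex 7.18 0.99 0.00
      vertex 19.05 2.35 24.52
      vertex 7.18 0.99 24.52
    endloop
  endfacet
  facet normal 0.9174 -0.3980 0.0000
    outer loop
      vertex 19.05 2.35 0.00
      vertex 23.80 13.30 0.00
      vertex 23.80 13.30 24.52
    endloop
  endfacet
  facet normal 0.9174 -0.3980 0.0000
    outer loop
      vertex 19.05 2.35 0.00
      vertex 23.80 13.30 24.52
      vertex 19.05 2.35 24.52
    endloop
  endfacet
endsolid part

The G0 Z moves step by Δz≈6.13 mm. Every layer's G1 loop is the same polygon, so the solid is a straight extrusion of it from z=0 to z≈24.5. Closing with flat bottom and top caps and triangulating gives 20 facets — a regular 6-sided prism (a cylinder approximated with 6 flat sides), circumscribed radius ≈ 11.9 mm, height ≈ 24.5 mm.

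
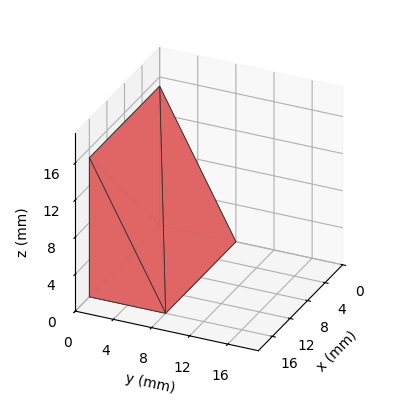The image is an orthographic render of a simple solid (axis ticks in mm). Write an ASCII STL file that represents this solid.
Reading the render: the shape is a wedge (ramp): 16 × 8 mm base, rising to 15 mm along the y=0 edge and sloping linearly to z=0 at y=8 (dimensions read to the nearest mm from the axis ticks). For the STL, each face is triangulated and given an outward normal.

solid part
  facet normal 0.0000 0.0000 -1.0000
    outer loop
      vertex 16.000 8.000 0.000
      vertex 16.000 0.000 0.000
      vertex 0.000 0.000 0.000
    endloop
  endfacet
  facet normal 0.0000 0.0000 -1.0000
    outer loop
      vertex 0.000 8.000 0.000
      vertex 16.000 8.000 0.000
      vertex 0.000 0.000 0.000
    endloop
  endfacet
  facet normal 0.0000 -1.0000 0.0000
    outer loop
      vertex 0.000 0.000 0.000
      vertex 16.000 0.000 0.000
      vertex 16.000 0.000 15.000
    endloop
  endfacet
  facet normal 0.0000 -1.0000 0.0000
    outer loop
      vertex 0.000 0.000 0.000
      vertex 16.000 0.000 15.000
      vertex 0.000 0.000 15.000
    endloop
  endfacet
  facet normal 0.0000 0.8824 0.4706
    outer loop
      vertex 0.000 0.000 15.000
      vertex 16.000 0.000 15.000
      vertex 16.000 8.000 0.000
    endloop
  endfacet
  facet normal 0.0000 0.8824 0.4706
    outer loop
      vertex 0.000 0.000 15.000
      vertex 16.000 8.000 0.000
      vertex 0.000 8.000 0.000
    endloop
  endfacet
  facet normal -1.0000 0.0000 0.0000
    outer loop
      vertex 0.000 0.000 15.000
      vertex 0.000 8.000 0.000
      vertex 0.000 0.000 0.000
    endloop
  endfacet
  facet normal 1.0000 0.0000 0.0000
    outer loop
      vertex 16.000 0.000 0.000
      vertex 16.000 8.000 0.000
      vertex 16.000 0.000 15.000
    endloop
  endfacet
endsolid part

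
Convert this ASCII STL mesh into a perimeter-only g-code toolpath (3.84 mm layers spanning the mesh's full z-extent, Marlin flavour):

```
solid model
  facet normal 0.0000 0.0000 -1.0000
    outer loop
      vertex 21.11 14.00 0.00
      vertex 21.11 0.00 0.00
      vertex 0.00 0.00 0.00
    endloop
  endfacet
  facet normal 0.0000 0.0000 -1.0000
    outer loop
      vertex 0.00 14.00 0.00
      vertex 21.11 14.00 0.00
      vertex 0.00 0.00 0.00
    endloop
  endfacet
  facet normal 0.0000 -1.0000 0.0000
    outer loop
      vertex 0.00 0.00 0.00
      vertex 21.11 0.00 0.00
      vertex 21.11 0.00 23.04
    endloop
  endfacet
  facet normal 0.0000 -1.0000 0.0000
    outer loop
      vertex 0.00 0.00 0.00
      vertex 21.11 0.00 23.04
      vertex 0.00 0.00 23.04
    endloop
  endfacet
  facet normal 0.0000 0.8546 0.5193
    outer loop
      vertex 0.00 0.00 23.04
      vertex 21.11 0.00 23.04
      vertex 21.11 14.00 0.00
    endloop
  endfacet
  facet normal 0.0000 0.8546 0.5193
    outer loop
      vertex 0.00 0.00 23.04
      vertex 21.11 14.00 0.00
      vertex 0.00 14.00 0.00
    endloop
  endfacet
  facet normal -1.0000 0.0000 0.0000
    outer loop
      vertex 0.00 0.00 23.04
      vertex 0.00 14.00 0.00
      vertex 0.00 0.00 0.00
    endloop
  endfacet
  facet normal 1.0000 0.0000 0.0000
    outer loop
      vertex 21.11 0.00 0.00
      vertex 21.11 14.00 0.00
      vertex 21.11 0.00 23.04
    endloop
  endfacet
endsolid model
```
; perimeter-only toolpath
G21 ; units = mm
G90 ; absolute positioning
G28 ; home
; layer 1
G0 Z3.84
G0 X0.00 Y0.00
G1 X21.11 Y0.00
G1 X21.11 Y11.67
G1 X0.00 Y11.67
G1 X0.00 Y0.00
; layer 2
G0 Z7.68
G0 X0.00 Y0.00
G1 X21.11 Y0.00
G1 X21.11 Y9.33
G1 X0.00 Y9.33
G1 X0.00 Y0.00
; layer 3
G0 Z11.52
G0 X0.00 Y0.00
G1 X21.11 Y0.00
G1 X21.11 Y7.00
G1 X0.00 Y7.00
G1 X0.00 Y0.00
; layer 4
G0 Z15.36
G0 X0.00 Y0.00
G1 X21.11 Y0.00
G1 X21.11 Y4.67
G1 X0.00 Y4.67
G1 X0.00 Y0.00
; layer 5
G0 Z19.20
G0 X0.00 Y0.00
G1 X21.11 Y0.00
G1 X21.11 Y2.33
G1 X0.00 Y2.33
G1 X0.00 Y0.00
M2 ; end

The solid is a wedge (ramp): 21.1 × 14 mm base, rising to 23 mm along the y=0 edge and sloping linearly to z=0 at y=14. Slicing at Δz = 3.84 mm — 6 equal slices spanning the solid's height, so layer i sits at z = i·h/6 — gives 5 non-empty perimeters. Each is a 4-segment closed polygon; G0 lifts to the layer z and rapids to the start vertex, then G1 traces the edges. The cross-section shrinks linearly with z (the slice at the apex is degenerate and omitted).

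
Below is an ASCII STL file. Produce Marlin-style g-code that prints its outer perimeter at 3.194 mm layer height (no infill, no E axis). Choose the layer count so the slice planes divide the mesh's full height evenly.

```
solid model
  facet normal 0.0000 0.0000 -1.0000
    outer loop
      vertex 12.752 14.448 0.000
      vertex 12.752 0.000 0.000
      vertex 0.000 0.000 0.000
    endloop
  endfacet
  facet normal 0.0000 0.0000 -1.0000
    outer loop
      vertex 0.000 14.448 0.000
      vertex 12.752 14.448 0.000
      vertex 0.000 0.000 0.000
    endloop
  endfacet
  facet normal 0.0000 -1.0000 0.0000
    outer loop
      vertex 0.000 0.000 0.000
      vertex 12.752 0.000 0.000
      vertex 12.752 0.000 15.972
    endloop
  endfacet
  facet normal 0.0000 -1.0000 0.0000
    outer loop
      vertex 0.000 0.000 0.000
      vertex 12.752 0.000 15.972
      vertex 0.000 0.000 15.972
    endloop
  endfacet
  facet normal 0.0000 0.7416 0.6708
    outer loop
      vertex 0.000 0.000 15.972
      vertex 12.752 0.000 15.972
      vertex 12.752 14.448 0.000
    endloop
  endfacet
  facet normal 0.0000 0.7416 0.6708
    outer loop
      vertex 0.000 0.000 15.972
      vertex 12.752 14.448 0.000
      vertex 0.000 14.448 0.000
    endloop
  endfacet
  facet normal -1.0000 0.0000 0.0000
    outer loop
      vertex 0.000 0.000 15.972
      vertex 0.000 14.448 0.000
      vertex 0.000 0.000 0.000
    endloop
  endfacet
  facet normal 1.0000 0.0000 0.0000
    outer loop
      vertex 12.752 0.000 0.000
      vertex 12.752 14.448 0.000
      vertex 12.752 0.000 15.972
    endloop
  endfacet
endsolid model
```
; perimeter-only toolpath
G21 ; units = mm
G90 ; absolute positioning
G28 ; home
; layer 1
G0 Z3.194
G0 X0.000 Y0.000
G1 X12.752 Y0.000
G1 X12.752 Y11.558
G1 X0.000 Y11.558
G1 X0.000 Y0.000
; layer 2
G0 Z6.389
G0 X0.000 Y0.000
G1 X12.752 Y0.000
G1 X12.752 Y8.669
G1 X0.000 Y8.669
G1 X0.000 Y0.000
; layer 3
G0 Z9.583
G0 X0.000 Y0.000
G1 X12.752 Y0.000
G1 X12.752 Y5.779
G1 X0.000 Y5.779
G1 X0.000 Y0.000
; layer 4
G0 Z12.778
G0 X0.000 Y0.000
G1 X12.752 Y0.000
G1 X12.752 Y2.890
G1 X0.000 Y2.890
G1 X0.000 Y0.000
M2 ; end

The solid is a wedge (ramp): 12.8 × 14.4 mm base, rising to 16 mm along the y=0 edge and sloping linearly to z=0 at y=14.4. Slicing at Δz = 3.194 mm — 5 equal slices spanning the solid's height, so layer i sits at z = i·h/5 — gives 4 non-empty perimeters. Each is a 4-segment closed polygon; G0 lifts to the layer z and rapids to the start vertex, then G1 traces the edges. The cross-section shrinks linearly with z (the slice at the apex is degenerate and omitted).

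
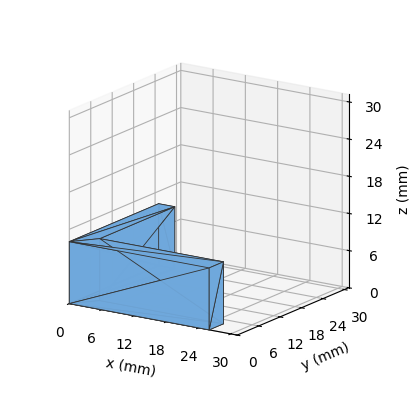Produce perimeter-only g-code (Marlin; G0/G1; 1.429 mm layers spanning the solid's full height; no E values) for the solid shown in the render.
Reading the render: the shape is an L-shaped prism: outer 26 × 25 mm, arm thicknesses ≈ 4 mm (horizontal) and 3 mm (vertical), extruded 10 mm in z (dimensions read to the nearest mm from the axis ticks). For the g-code, the solid's height is divided into equal slices at the stated Δz and each level perimeter traced with G1 moves after a G0 lift.

; perimeter-only toolpath
G21 ; units = mm
G90 ; absolute positioning
G28 ; home
; layer 1
G0 Z1.429
G0 X0.000 Y0.000
G1 X26.000 Y0.000
G1 X26.000 Y4.000
G1 X3.000 Y4.000
G1 X3.000 Y25.000
G1 X0.000 Y25.000
G1 X0.000 Y0.000
; layer 2
G0 Z2.857
G0 X0.000 Y0.000
G1 X26.000 Y0.000
G1 X26.000 Y4.000
G1 X3.000 Y4.000
G1 X3.000 Y25.000
G1 X0.000 Y25.000
G1 X0.000 Y0.000
; layer 3
G0 Z4.286
G0 X0.000 Y0.000
G1 X26.000 Y0.000
G1 X26.000 Y4.000
G1 X3.000 Y4.000
G1 X3.000 Y25.000
G1 X0.000 Y25.000
G1 X0.000 Y0.000
; layer 4
G0 Z5.714
G0 X0.000 Y0.000
G1 X26.000 Y0.000
G1 X26.000 Y4.000
G1 X3.000 Y4.000
G1 X3.000 Y25.000
G1 X0.000 Y25.000
G1 X0.000 Y0.000
; layer 5
G0 Z7.143
G0 X0.000 Y0.000
G1 X26.000 Y0.000
G1 X26.000 Y4.000
G1 X3.000 Y4.000
G1 X3.000 Y25.000
G1 X0.000 Y25.000
G1 X0.000 Y0.000
; layer 6
G0 Z8.571
G0 X0.000 Y0.000
G1 X26.000 Y0.000
G1 X26.000 Y4.000
G1 X3.000 Y4.000
G1 X3.000 Y25.000
G1 X0.000 Y25.000
G1 X0.000 Y0.000
; layer 7
G0 Z10.000
G0 X0.000 Y0.000
G1 X26.000 Y0.000
G1 X26.000 Y4.000
G1 X3.000 Y4.000
G1 X3.000 Y25.000
G1 X0.000 Y25.000
G1 X0.000 Y0.000
M2 ; end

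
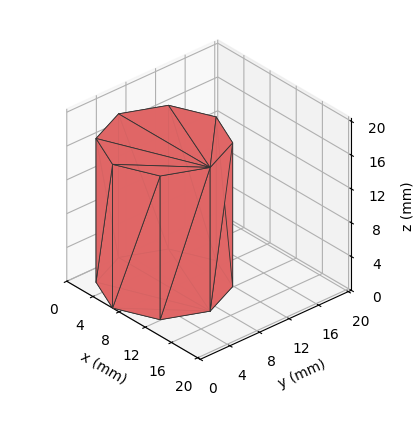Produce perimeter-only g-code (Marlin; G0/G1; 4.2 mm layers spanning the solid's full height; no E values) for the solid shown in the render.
Reading the render: the shape is a regular 8-sided prism (a cylinder approximated with 8 flat sides), circumscribed radius ≈ 7 mm, height ≈ 17 mm (dimensions read to the nearest mm from the axis ticks). For the g-code, the solid's height is divided into equal slices at the stated Δz and each level perimeter traced with G1 moves after a G0 lift.

; perimeter-only toolpath
G21 ; units = mm
G90 ; absolute positioning
G28 ; home
; layer 1
G0 Z4.2
G0 X14.0 Y7.0
G1 X11.9 Y11.9
G1 X7.0 Y14.0
G1 X2.1 Y11.9
G1 X0.0 Y7.0
G1 X2.1 Y2.1
G1 X7.0 Y0.0
G1 X11.9 Y2.1
G1 X14.0 Y7.0
; layer 2
G0 Z8.5
G0 X14.0 Y7.0
G1 X11.9 Y11.9
G1 X7.0 Y14.0
G1 X2.1 Y11.9
G1 X0.0 Y7.0
G1 X2.1 Y2.1
G1 X7.0 Y0.0
G1 X11.9 Y2.1
G1 X14.0 Y7.0
; layer 3
G0 Z12.8
G0 X14.0 Y7.0
G1 X11.9 Y11.9
G1 X7.0 Y14.0
G1 X2.1 Y11.9
G1 X0.0 Y7.0
G1 X2.1 Y2.1
G1 X7.0 Y0.0
G1 X11.9 Y2.1
G1 X14.0 Y7.0
; layer 4
G0 Z17.0
G0 X14.0 Y7.0
G1 X11.9 Y11.9
G1 X7.0 Y14.0
G1 X2.1 Y11.9
G1 X0.0 Y7.0
G1 X2.1 Y2.1
G1 X7.0 Y0.0
G1 X11.9 Y2.1
G1 X14.0 Y7.0
M2 ; end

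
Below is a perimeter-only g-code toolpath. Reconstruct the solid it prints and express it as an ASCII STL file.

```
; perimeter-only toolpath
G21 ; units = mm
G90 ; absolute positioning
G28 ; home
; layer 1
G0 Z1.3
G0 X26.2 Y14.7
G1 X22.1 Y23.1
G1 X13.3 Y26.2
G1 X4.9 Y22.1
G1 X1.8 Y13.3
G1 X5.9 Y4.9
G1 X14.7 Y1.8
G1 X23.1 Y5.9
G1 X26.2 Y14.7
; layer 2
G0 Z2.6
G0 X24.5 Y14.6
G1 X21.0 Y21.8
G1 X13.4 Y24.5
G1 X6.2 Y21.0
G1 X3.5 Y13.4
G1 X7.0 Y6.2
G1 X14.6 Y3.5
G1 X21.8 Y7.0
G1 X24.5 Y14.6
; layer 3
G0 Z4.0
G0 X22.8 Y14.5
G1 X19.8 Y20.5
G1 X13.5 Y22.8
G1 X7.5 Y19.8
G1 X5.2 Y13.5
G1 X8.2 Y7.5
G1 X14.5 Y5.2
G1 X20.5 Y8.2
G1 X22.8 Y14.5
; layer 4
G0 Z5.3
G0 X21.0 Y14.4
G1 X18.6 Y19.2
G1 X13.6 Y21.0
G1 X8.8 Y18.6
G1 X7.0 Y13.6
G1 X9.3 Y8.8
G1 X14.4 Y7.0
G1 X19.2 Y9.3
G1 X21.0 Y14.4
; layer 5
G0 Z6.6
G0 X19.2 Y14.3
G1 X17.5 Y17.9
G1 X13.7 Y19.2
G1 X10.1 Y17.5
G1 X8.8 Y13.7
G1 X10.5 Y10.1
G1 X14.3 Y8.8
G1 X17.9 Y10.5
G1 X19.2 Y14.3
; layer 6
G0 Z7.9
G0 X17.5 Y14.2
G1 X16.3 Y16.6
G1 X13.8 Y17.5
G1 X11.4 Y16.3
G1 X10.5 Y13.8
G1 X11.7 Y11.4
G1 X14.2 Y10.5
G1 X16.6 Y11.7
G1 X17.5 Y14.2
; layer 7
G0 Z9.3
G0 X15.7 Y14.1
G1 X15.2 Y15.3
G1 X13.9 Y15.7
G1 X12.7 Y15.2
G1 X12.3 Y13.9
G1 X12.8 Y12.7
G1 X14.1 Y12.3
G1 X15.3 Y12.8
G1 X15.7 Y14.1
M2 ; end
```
solid part
  facet normal 0.0000 0.0000 -1.0000
    outer loop
      vertex 13.2 28.0 0.0
      vertex 23.3 24.4 0.0
      vertex 28.0 14.8 0.0
    endloop
  endfacet
  facet normal 0.0000 0.0000 -1.0000
    outer loop
      vertex 3.6 23.3 0.0
      vertex 13.2 28.0 0.0
      vertex 28.0 14.8 0.0
    endloop
  endfacet
  facet normal 0.0000 0.0000 -1.0000
    outer loop
      vertex 0.0 13.2 0.0
      vertex 3.6 23.3 0.0
      vertex 28.0 14.8 0.0
    endloop
  endfacet
  facet normal 0.0000 0.0000 -1.0000
    outer loop
      vertex 4.7 3.6 0.0
      vertex 0.0 13.2 0.0
      vertex 28.0 14.8 0.0
    endloop
  endfacet
  facet normal 0.0000 0.0000 -1.0000
    outer loop
      vertex 14.8 0.0 0.0
      vertex 4.7 3.6 0.0
      vertex 28.0 14.8 0.0
    endloop
  endfacet
  facet normal 0.0000 0.0000 -1.0000
    outer loop
      vertex 24.4 4.7 0.0
      vertex 14.8 0.0 0.0
      vertex 28.0 14.8 0.0
    endloop
  endfacet
  facet normal 0.5695 0.2788 0.7732
    outer loop
      vertex 28.0 14.8 0.0
      vertex 23.3 24.4 0.0
      vertex 14.0 14.0 10.6
    endloop
  endfacet
  facet normal 0.2130 0.5975 0.7731
    outer loop
      vertex 23.3 24.4 0.0
      vertex 13.2 28.0 0.0
      vertex 14.0 14.0 10.6
    endloop
  endfacet
  facet normal -0.2788 0.5695 0.7732
    outer loop
      vertex 13.2 28.0 0.0
      vertex 3.6 23.3 0.0
      vertex 14.0 14.0 10.6
    endloop
  endfacet
  facet normal -0.5975 0.2130 0.7731
    outer loop
      vertex 3.6 23.3 0.0
      vertex 0.0 13.2 0.0
      vertex 14.0 14.0 10.6
    endloop
  endfacet
  facet normal -0.5695 -0.2788 0.7732
    outer loop
      vertex 0.0 13.2 0.0
      vertex 4.7 3.6 0.0
      vertex 14.0 14.0 10.6
    endloop
  endfacet
  facet normal -0.2130 -0.5975 0.7731
    outer loop
      vertex 4.7 3.6 0.0
      vertex 14.8 0.0 0.0
      vertex 14.0 14.0 10.6
    endloop
  endfacet
  facet normal 0.2788 -0.5695 0.7732
    outer loop
      vertex 14.8 0.0 0.0
      vertex 24.4 4.7 0.0
      vertex 14.0 14.0 10.6
    endloop
  endfacet
  facet normal 0.5975 -0.2130 0.7731
    outer loop
      vertex 24.4 4.7 0.0
      vertex 28.0 14.8 0.0
      vertex 14.0 14.0 10.6
    endloop
  endfacet
endsolid part

The G0 Z moves step by Δz≈1.3 mm. The G1 loops shrink linearly with z, so the solid tapers from its base footprint up to z≈10.6. Closing with a flat bottom cap and the tapered top and triangulating gives 14 facets — a regular 8-sided pyramid, base circumscribed radius ≈ 14 mm, apex at z ≈ 10.6 mm.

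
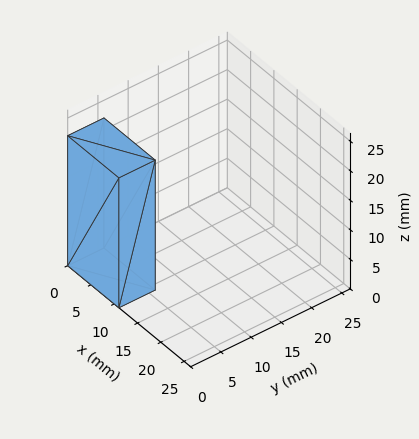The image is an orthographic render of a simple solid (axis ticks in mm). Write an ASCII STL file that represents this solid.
Reading the render: the shape is a rectangular box, roughly 11 × 6 mm footprint and 22 mm tall (dimensions read to the nearest mm from the axis ticks). For the STL, each face is triangulated and given an outward normal.

solid part
  facet normal 0.0000 0.0000 -1.0000
    outer loop
      vertex 11.000 6.000 0.000
      vertex 11.000 0.000 0.000
      vertex 0.000 0.000 0.000
    endloop
  endfacet
  facet normal 0.0000 0.0000 -1.0000
    outer loop
      vertex 0.000 6.000 0.000
      vertex 11.000 6.000 0.000
      vertex 0.000 0.000 0.000
    endloop
  endfacet
  facet normal 0.0000 0.0000 1.0000
    outer loop
      vertex 0.000 0.000 22.000
      vertex 11.000 0.000 22.000
      vertex 11.000 6.000 22.000
    endloop
  endfacet
  facet normal 0.0000 0.0000 1.0000
    outer loop
      vertex 0.000 0.000 22.000
      vertex 11.000 6.000 22.000
      vertex 0.000 6.000 22.000
    endloop
  endfacet
  facet normal 0.0000 -1.0000 0.0000
    outer loop
      vertex 0.000 0.000 0.000
      vertex 11.000 0.000 0.000
      vertex 11.000 0.000 22.000
    endloop
  endfacet
  facet normal 0.0000 -1.0000 0.0000
    outer loop
      vertex 0.000 0.000 0.000
      vertex 11.000 0.000 22.000
      vertex 0.000 0.000 22.000
    endloop
  endfacet
  facet normal 0.0000 1.0000 0.0000
    outer loop
      vertex 11.000 6.000 22.000
      vertex 11.000 6.000 0.000
      vertex 0.000 6.000 0.000
    endloop
  endfacet
  facet normal 0.0000 1.0000 0.0000
    outer loop
      vertex 0.000 6.000 22.000
      vertex 11.000 6.000 22.000
      vertex 0.000 6.000 0.000
    endloop
  endfacet
  facet normal -1.0000 0.0000 0.0000
    outer loop
      vertex 0.000 6.000 22.000
      vertex 0.000 6.000 0.000
      vertex 0.000 0.000 0.000
    endloop
  endfacet
  facet normal -1.0000 0.0000 0.0000
    outer loop
      vertex 0.000 0.000 22.000
      vertex 0.000 6.000 22.000
      vertex 0.000 0.000 0.000
    endloop
  endfacet
  facet normal 1.0000 0.0000 0.0000
    outer loop
      vertex 11.000 0.000 0.000
      vertex 11.000 6.000 0.000
      vertex 11.000 6.000 22.000
    endloop
  endfacet
  facet normal 1.0000 0.0000 0.0000
    outer loop
      vertex 11.000 0.000 0.000
      vertex 11.000 6.000 22.000
      vertex 11.000 0.000 22.000
    endloop
  endfacet
endsolid part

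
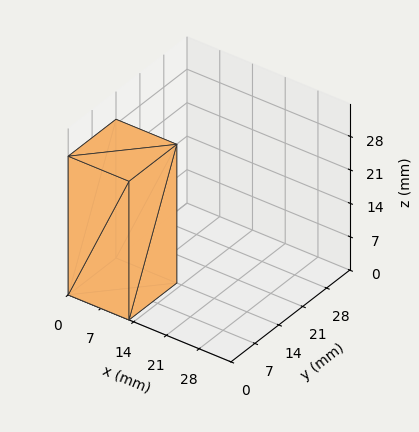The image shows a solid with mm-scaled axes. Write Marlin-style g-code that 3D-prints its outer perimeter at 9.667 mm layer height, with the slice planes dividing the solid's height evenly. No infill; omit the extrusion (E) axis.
Reading the render: the shape is a rectangular box, roughly 13 × 14 mm footprint and 29 mm tall (dimensions read to the nearest mm from the axis ticks). For the g-code, the solid's height is divided into equal slices at the stated Δz and each level perimeter traced with G1 moves after a G0 lift.

; perimeter-only toolpath
G21 ; units = mm
G90 ; absolute positioning
G28 ; home
; layer 1
G0 Z9.667
G0 X0.000 Y0.000
G1 X13.000 Y0.000
G1 X13.000 Y14.000
G1 X0.000 Y14.000
G1 X0.000 Y0.000
; layer 2
G0 Z19.333
G0 X0.000 Y0.000
G1 X13.000 Y0.000
G1 X13.000 Y14.000
G1 X0.000 Y14.000
G1 X0.000 Y0.000
; layer 3
G0 Z29.000
G0 X0.000 Y0.000
G1 X13.000 Y0.000
G1 X13.000 Y14.000
G1 X0.000 Y14.000
G1 X0.000 Y0.000
M2 ; end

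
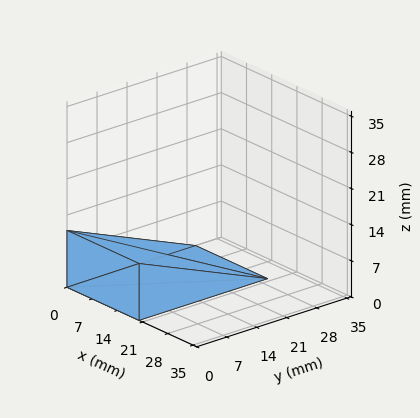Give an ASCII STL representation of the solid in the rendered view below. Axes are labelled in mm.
Reading the render: the shape is a wedge (ramp): 20 × 30 mm base, rising to 11 mm along the y=0 edge and sloping linearly to z=0 at y=30 (dimensions read to the nearest mm from the axis ticks). For the STL, each face is triangulated and given an outward normal.

solid part
  facet normal 0.0000 0.0000 -1.0000
    outer loop
      vertex 20.0 30.0 0.0
      vertex 20.0 0.0 0.0
      vertex 0.0 0.0 0.0
    endloop
  endfacet
  facet normal 0.0000 0.0000 -1.0000
    outer loop
      vertex 0.0 30.0 0.0
      vertex 20.0 30.0 0.0
      vertex 0.0 0.0 0.0
    endloop
  endfacet
  facet normal 0.0000 -1.0000 0.0000
    outer loop
      vertex 0.0 0.0 0.0
      vertex 20.0 0.0 0.0
      vertex 20.0 0.0 11.0
    endloop
  endfacet
  facet normal 0.0000 -1.0000 0.0000
    outer loop
      vertex 0.0 0.0 0.0
      vertex 20.0 0.0 11.0
      vertex 0.0 0.0 11.0
    endloop
  endfacet
  facet normal 0.0000 0.3443 0.9389
    outer loop
      vertex 0.0 0.0 11.0
      vertex 20.0 0.0 11.0
      vertex 20.0 30.0 0.0
    endloop
  endfacet
  facet normal 0.0000 0.3443 0.9389
    outer loop
      vertex 0.0 0.0 11.0
      vertex 20.0 30.0 0.0
      vertex 0.0 30.0 0.0
    endloop
  endfacet
  facet normal -1.0000 0.0000 0.0000
    outer loop
      vertex 0.0 0.0 11.0
      vertex 0.0 30.0 0.0
      vertex 0.0 0.0 0.0
    endloop
  endfacet
  facet normal 1.0000 0.0000 0.0000
    outer loop
      vertex 20.0 0.0 0.0
      vertex 20.0 30.0 0.0
      vertex 20.0 0.0 11.0
    endloop
  endfacet
endsolid part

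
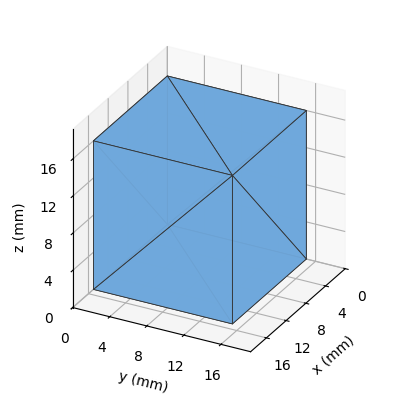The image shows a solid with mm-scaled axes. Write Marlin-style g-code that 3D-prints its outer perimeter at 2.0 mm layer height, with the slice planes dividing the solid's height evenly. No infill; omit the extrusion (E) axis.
Reading the render: the shape is a rectangular box, roughly 15 × 15 mm footprint and 16 mm tall (dimensions read to the nearest mm from the axis ticks). For the g-code, the solid's height is divided into equal slices at the stated Δz and each level perimeter traced with G1 moves after a G0 lift.

; perimeter-only toolpath
G21 ; units = mm
G90 ; absolute positioning
G28 ; home
; layer 1
G0 Z2.0
G0 X0.0 Y0.0
G1 X15.0 Y0.0
G1 X15.0 Y15.0
G1 X0.0 Y15.0
G1 X0.0 Y0.0
; layer 2
G0 Z4.0
G0 X0.0 Y0.0
G1 X15.0 Y0.0
G1 X15.0 Y15.0
G1 X0.0 Y15.0
G1 X0.0 Y0.0
; layer 3
G0 Z6.0
G0 X0.0 Y0.0
G1 X15.0 Y0.0
G1 X15.0 Y15.0
G1 X0.0 Y15.0
G1 X0.0 Y0.0
; layer 4
G0 Z8.0
G0 X0.0 Y0.0
G1 X15.0 Y0.0
G1 X15.0 Y15.0
G1 X0.0 Y15.0
G1 X0.0 Y0.0
; layer 5
G0 Z10.0
G0 X0.0 Y0.0
G1 X15.0 Y0.0
G1 X15.0 Y15.0
G1 X0.0 Y15.0
G1 X0.0 Y0.0
; layer 6
G0 Z12.0
G0 X0.0 Y0.0
G1 X15.0 Y0.0
G1 X15.0 Y15.0
G1 X0.0 Y15.0
G1 X0.0 Y0.0
; layer 7
G0 Z14.0
G0 X0.0 Y0.0
G1 X15.0 Y0.0
G1 X15.0 Y15.0
G1 X0.0 Y15.0
G1 X0.0 Y0.0
; layer 8
G0 Z16.0
G0 X0.0 Y0.0
G1 X15.0 Y0.0
G1 X15.0 Y15.0
G1 X0.0 Y15.0
G1 X0.0 Y0.0
M2 ; end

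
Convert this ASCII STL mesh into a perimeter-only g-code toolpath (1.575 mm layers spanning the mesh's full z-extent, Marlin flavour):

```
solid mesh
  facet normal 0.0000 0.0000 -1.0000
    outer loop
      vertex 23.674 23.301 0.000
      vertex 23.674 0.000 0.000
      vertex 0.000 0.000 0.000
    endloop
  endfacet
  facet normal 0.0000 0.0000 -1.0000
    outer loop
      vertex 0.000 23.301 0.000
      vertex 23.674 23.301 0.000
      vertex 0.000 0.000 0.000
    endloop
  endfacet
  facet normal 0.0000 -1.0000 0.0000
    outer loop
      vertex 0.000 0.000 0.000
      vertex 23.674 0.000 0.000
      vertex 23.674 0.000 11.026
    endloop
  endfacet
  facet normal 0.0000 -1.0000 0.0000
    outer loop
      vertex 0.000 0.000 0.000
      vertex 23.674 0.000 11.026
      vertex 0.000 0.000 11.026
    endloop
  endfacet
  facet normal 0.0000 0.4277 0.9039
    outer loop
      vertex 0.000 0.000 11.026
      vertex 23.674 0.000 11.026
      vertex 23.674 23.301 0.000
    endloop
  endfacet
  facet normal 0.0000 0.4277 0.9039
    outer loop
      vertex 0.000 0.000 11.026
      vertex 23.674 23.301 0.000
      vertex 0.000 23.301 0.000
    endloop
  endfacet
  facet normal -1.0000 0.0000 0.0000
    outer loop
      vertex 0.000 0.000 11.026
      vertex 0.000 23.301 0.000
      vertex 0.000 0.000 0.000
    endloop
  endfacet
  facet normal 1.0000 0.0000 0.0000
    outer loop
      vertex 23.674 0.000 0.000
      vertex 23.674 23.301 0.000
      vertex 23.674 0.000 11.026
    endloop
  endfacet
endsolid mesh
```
; perimeter-only toolpath
G21 ; units = mm
G90 ; absolute positioning
G28 ; home
; layer 1
G0 Z1.575
G0 X0.000 Y0.000
G1 X23.674 Y0.000
G1 X23.674 Y19.972
G1 X0.000 Y19.972
G1 X0.000 Y0.000
; layer 2
G0 Z3.150
G0 X0.000 Y0.000
G1 X23.674 Y0.000
G1 X23.674 Y16.644
G1 X0.000 Y16.644
G1 X0.000 Y0.000
; layer 3
G0 Z4.725
G0 X0.000 Y0.000
G1 X23.674 Y0.000
G1 X23.674 Y13.315
G1 X0.000 Y13.315
G1 X0.000 Y0.000
; layer 4
G0 Z6.301
G0 X0.000 Y0.000
G1 X23.674 Y0.000
G1 X23.674 Y9.986
G1 X0.000 Y9.986
G1 X0.000 Y0.000
; layer 5
G0 Z7.876
G0 X0.000 Y0.000
G1 X23.674 Y0.000
G1 X23.674 Y6.657
G1 X0.000 Y6.657
G1 X0.000 Y0.000
; layer 6
G0 Z9.451
G0 X0.000 Y0.000
G1 X23.674 Y0.000
G1 X23.674 Y3.329
G1 X0.000 Y3.329
G1 X0.000 Y0.000
M2 ; end

The solid is a wedge (ramp): 23.7 × 23.3 mm base, rising to 11 mm along the y=0 edge and sloping linearly to z=0 at y=23.3. Slicing at Δz = 1.575 mm — 7 equal slices spanning the solid's height, so layer i sits at z = i·h/7 — gives 6 non-empty perimeters. Each is a 4-segment closed polygon; G0 lifts to the layer z and rapids to the start vertex, then G1 traces the edges. The cross-section shrinks linearly with z (the slice at the apex is degenerate and omitted).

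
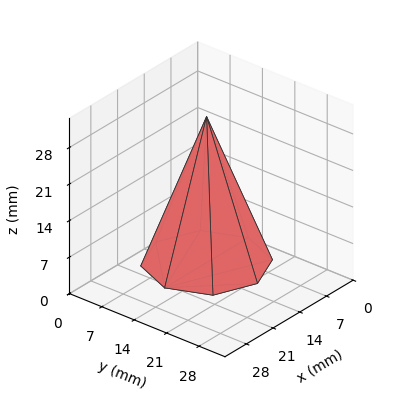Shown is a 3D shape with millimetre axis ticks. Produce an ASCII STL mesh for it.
Reading the render: the shape is a regular 8-sided pyramid, base circumscribed radius ≈ 11 mm, apex at z ≈ 28 mm (dimensions read to the nearest mm from the axis ticks). For the STL, each face is triangulated and given an outward normal.

solid part
  facet normal 0.0000 0.0000 -1.0000
    outer loop
      vertex 11.0 22.0 0.0
      vertex 18.8 18.8 0.0
      vertex 22.0 11.0 0.0
    endloop
  endfacet
  facet normal 0.0000 0.0000 -1.0000
    outer loop
      vertex 3.2 18.8 0.0
      vertex 11.0 22.0 0.0
      vertex 22.0 11.0 0.0
    endloop
  endfacet
  facet normal 0.0000 0.0000 -1.0000
    outer loop
      vertex 0.0 11.0 0.0
      vertex 3.2 18.8 0.0
      vertex 22.0 11.0 0.0
    endloop
  endfacet
  facet normal 0.0000 0.0000 -1.0000
    outer loop
      vertex 3.2 3.2 0.0
      vertex 0.0 11.0 0.0
      vertex 22.0 11.0 0.0
    endloop
  endfacet
  facet normal 0.0000 0.0000 -1.0000
    outer loop
      vertex 11.0 0.0 0.0
      vertex 3.2 3.2 0.0
      vertex 22.0 11.0 0.0
    endloop
  endfacet
  facet normal 0.0000 0.0000 -1.0000
    outer loop
      vertex 18.8 3.2 0.0
      vertex 11.0 0.0 0.0
      vertex 22.0 11.0 0.0
    endloop
  endfacet
  facet normal 0.8695 0.3567 0.3416
    outer loop
      vertex 22.0 11.0 0.0
      vertex 18.8 18.8 0.0
      vertex 11.0 11.0 28.0
    endloop
  endfacet
  facet normal 0.3567 0.8695 0.3416
    outer loop
      vertex 18.8 18.8 0.0
      vertex 11.0 22.0 0.0
      vertex 11.0 11.0 28.0
    endloop
  endfacet
  facet normal -0.3567 0.8695 0.3416
    outer loop
      vertex 11.0 22.0 0.0
      vertex 3.2 18.8 0.0
      vertex 11.0 11.0 28.0
    endloop
  endfacet
  facet normal -0.8695 0.3567 0.3416
    outer loop
      vertex 3.2 18.8 0.0
      vertex 0.0 11.0 0.0
      vertex 11.0 11.0 28.0
    endloop
  endfacet
  facet normal -0.8695 -0.3567 0.3416
    outer loop
      vertex 0.0 11.0 0.0
      vertex 3.2 3.2 0.0
      vertex 11.0 11.0 28.0
    endloop
  endfacet
  facet normal -0.3567 -0.8695 0.3416
    outer loop
      vertex 3.2 3.2 0.0
      vertex 11.0 0.0 0.0
      vertex 11.0 11.0 28.0
    endloop
  endfacet
  facet normal 0.3567 -0.8695 0.3416
    outer loop
      vertex 11.0 0.0 0.0
      vertex 18.8 3.2 0.0
      vertex 11.0 11.0 28.0
    endloop
  endfacet
  facet normal 0.8695 -0.3567 0.3416
    outer loop
      vertex 18.8 3.2 0.0
      vertex 22.0 11.0 0.0
      vertex 11.0 11.0 28.0
    endloop
  endfacet
endsolid part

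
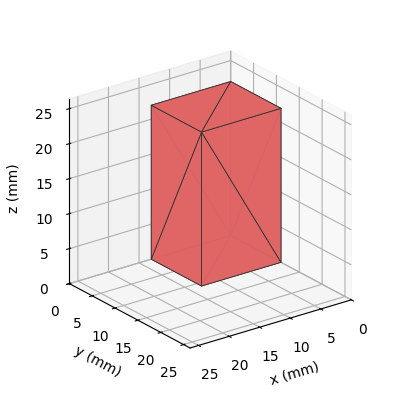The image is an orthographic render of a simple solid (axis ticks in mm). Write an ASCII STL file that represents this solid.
Reading the render: the shape is a rectangular box, roughly 13 × 11 mm footprint and 22 mm tall (dimensions read to the nearest mm from the axis ticks). For the STL, each face is triangulated and given an outward normal.

solid part
  facet normal 0.0000 0.0000 -1.0000
    outer loop
      vertex 13.00 11.00 0.00
      vertex 13.00 0.00 0.00
      vertex 0.00 0.00 0.00
    endloop
  endfacet
  facet normal 0.0000 0.0000 -1.0000
    outer loop
      vertex 0.00 11.00 0.00
      vertex 13.00 11.00 0.00
      vertex 0.00 0.00 0.00
    endloop
  endfacet
  facet normal 0.0000 0.0000 1.0000
    outer loop
      vertex 0.00 0.00 22.00
      vertex 13.00 0.00 22.00
      vertex 13.00 11.00 22.00
    endloop
  endfacet
  facet normal 0.0000 0.0000 1.0000
    outer loop
      vertex 0.00 0.00 22.00
      vertex 13.00 11.00 22.00
      vertex 0.00 11.00 22.00
    endloop
  endfacet
  facet normal 0.0000 -1.0000 0.0000
    outer loop
      vertex 0.00 0.00 0.00
      vertex 13.00 0.00 0.00
      vertex 13.00 0.00 22.00
    endloop
  endfacet
  facet normal 0.0000 -1.0000 0.0000
    outer loop
      vertex 0.00 0.00 0.00
      vertex 13.00 0.00 22.00
      vertex 0.00 0.00 22.00
    endloop
  endfacet
  facet normal 0.0000 1.0000 0.0000
    outer loop
      vertex 13.00 11.00 22.00
      vertex 13.00 11.00 0.00
      vertex 0.00 11.00 0.00
    endloop
  endfacet
  facet normal 0.0000 1.0000 0.0000
    outer loop
      vertex 0.00 11.00 22.00
      vertex 13.00 11.00 22.00
      vertex 0.00 11.00 0.00
    endloop
  endfacet
  facet normal -1.0000 0.0000 0.0000
    outer loop
      vertex 0.00 11.00 22.00
      vertex 0.00 11.00 0.00
      vertex 0.00 0.00 0.00
    endloop
  endfacet
  facet normal -1.0000 0.0000 0.0000
    outer loop
      vertex 0.00 0.00 22.00
      vertex 0.00 11.00 22.00
      vertex 0.00 0.00 0.00
    endloop
  endfacet
  facet normal 1.0000 0.0000 0.0000
    outer loop
      vertex 13.00 0.00 0.00
      vertex 13.00 11.00 0.00
      vertex 13.00 11.00 22.00
    endloop
  endfacet
  facet normal 1.0000 0.0000 0.0000
    outer loop
      vertex 13.00 0.00 0.00
      vertex 13.00 11.00 22.00
      vertex 13.00 0.00 22.00
    endloop
  endfacet
endsolid part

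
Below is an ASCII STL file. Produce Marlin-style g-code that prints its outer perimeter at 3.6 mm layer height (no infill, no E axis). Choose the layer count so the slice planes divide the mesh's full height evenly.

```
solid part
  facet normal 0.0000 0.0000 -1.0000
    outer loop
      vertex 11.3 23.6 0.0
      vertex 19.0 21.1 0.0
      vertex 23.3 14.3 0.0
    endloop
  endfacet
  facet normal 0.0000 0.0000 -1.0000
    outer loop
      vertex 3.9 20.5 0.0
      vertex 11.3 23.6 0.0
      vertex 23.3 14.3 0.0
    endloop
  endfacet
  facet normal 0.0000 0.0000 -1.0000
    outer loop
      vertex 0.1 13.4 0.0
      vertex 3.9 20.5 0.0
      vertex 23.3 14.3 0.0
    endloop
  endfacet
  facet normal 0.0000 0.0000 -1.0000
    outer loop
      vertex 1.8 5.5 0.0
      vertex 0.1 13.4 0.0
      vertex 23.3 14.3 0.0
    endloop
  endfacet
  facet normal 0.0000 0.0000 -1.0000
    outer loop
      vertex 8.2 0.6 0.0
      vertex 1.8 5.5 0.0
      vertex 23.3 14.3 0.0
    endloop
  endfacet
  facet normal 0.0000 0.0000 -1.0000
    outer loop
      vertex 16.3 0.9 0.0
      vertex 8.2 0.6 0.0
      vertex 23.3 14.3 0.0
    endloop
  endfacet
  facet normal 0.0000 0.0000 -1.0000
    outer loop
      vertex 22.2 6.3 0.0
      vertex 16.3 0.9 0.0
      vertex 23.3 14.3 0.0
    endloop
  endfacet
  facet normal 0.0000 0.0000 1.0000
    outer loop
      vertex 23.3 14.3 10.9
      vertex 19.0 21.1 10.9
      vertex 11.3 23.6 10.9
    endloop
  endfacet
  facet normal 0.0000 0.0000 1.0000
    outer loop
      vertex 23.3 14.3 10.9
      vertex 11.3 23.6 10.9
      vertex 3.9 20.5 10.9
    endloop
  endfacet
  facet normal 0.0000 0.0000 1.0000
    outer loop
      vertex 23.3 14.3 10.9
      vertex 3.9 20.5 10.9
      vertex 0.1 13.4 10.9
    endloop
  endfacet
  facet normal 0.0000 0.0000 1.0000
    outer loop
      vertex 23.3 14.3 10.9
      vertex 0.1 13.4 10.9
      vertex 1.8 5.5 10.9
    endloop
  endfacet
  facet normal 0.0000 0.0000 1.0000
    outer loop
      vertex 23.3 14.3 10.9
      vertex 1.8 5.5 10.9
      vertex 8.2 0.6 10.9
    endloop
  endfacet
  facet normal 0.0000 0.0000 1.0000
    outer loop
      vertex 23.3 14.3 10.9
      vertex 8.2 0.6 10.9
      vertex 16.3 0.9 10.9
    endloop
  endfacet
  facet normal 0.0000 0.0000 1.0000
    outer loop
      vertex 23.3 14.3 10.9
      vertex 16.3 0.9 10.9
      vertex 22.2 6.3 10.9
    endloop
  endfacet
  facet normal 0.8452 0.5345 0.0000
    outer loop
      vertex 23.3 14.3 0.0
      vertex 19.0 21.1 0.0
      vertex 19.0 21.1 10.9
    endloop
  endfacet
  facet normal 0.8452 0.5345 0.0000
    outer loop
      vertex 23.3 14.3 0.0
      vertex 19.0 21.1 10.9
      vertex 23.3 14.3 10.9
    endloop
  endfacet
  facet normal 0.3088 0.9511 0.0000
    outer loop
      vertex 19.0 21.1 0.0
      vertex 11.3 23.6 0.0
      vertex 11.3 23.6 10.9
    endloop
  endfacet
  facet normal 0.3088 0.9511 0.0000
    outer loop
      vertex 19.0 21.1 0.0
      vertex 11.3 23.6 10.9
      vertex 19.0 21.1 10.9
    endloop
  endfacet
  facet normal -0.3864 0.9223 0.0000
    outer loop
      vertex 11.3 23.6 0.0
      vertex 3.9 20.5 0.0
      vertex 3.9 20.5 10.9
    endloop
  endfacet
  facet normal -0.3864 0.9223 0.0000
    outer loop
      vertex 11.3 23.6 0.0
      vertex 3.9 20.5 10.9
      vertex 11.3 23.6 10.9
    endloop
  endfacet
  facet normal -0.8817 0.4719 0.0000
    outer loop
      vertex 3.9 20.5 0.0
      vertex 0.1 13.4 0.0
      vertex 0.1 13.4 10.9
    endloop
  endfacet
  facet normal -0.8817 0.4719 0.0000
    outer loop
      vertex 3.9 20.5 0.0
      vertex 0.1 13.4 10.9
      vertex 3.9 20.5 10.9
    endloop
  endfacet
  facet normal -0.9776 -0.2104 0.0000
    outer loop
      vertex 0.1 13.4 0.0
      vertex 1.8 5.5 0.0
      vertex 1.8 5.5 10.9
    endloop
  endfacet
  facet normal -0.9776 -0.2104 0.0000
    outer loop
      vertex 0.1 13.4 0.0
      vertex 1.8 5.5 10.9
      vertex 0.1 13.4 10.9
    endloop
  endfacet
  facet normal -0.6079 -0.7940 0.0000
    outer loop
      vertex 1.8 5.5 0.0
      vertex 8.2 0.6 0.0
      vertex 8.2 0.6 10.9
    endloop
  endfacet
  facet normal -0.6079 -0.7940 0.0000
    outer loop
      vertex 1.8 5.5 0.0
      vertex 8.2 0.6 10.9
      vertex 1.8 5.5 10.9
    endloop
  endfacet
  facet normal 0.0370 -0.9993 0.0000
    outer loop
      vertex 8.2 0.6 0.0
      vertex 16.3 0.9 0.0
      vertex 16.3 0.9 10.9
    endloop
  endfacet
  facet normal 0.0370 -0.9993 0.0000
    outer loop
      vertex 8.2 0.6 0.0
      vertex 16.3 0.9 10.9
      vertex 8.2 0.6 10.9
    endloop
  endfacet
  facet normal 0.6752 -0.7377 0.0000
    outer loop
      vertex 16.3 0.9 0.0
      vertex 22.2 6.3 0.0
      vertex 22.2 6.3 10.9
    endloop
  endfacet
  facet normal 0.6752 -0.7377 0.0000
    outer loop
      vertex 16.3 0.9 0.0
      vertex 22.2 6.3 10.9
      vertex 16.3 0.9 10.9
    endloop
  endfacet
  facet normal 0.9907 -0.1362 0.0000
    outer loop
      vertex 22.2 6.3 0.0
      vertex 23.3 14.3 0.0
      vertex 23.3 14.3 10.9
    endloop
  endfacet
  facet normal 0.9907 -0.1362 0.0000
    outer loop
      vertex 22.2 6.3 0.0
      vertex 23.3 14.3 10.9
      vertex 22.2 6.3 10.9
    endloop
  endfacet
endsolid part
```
; perimeter-only toolpath
G21 ; units = mm
G90 ; absolute positioning
G28 ; home
; layer 1
G0 Z3.6
G0 X23.3 Y14.3
G1 X19.0 Y21.1
G1 X11.3 Y23.6
G1 X3.9 Y20.5
G1 X0.1 Y13.4
G1 X1.8 Y5.5
G1 X8.2 Y0.6
G1 X16.3 Y0.9
G1 X22.2 Y6.3
G1 X23.3 Y14.3
; layer 2
G0 Z7.3
G0 X23.3 Y14.3
G1 X19.0 Y21.1
G1 X11.3 Y23.6
G1 X3.9 Y20.5
G1 X0.1 Y13.4
G1 X1.8 Y5.5
G1 X8.2 Y0.6
G1 X16.3 Y0.9
G1 X22.2 Y6.3
G1 X23.3 Y14.3
; layer 3
G0 Z10.9
G0 X23.3 Y14.3
G1 X19.0 Y21.1
G1 X11.3 Y23.6
G1 X3.9 Y20.5
G1 X0.1 Y13.4
G1 X1.8 Y5.5
G1 X8.2 Y0.6
G1 X16.3 Y0.9
G1 X22.2 Y6.3
G1 X23.3 Y14.3
M2 ; end

The solid is a regular 9-sided prism (a cylinder approximated with 9 flat sides), circumscribed radius ≈ 11.8 mm, height ≈ 10.9 mm. Slicing at Δz = 3.6 mm — 3 equal slices spanning the solid's height, so layer i sits at z = i·h/3 — gives 3 non-empty perimeters. Each is a 9-segment closed polygon; G0 lifts to the layer z and rapids to the start vertex, then G1 traces the edges.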